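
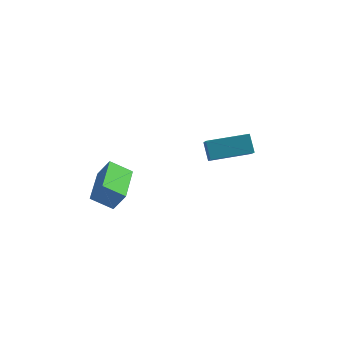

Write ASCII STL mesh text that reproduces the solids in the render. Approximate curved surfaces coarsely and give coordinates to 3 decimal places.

solid 
facet normal -0.844 -0.130 0.520
outer loop
vertex -3.597 -3.849 3.77
vertex -3.86 -1.708 3.879
vertex -4.187 -3.873 2.806
endloop
endfacet
facet normal 0.122 -0.991 -0.050
outer loop
vertex -3.14 -3.712 2.161
vertex -3.597 -3.849 3.77
vertex -4.187 -3.873 2.806
endloop
endfacet
facet normal -0.844 -0.130 0.520
outer loop
vertex -4.187 -3.873 2.806
vertex -3.86 -1.708 3.879
vertex -4.45 -1.732 2.915
endloop
endfacet
facet normal -0.522 -0.021 -0.853
outer loop
vertex -4.45 -1.732 2.915
vertex -3.14 -3.712 2.161
vertex -4.187 -3.873 2.806
endloop
endfacet
facet normal 0.522 0.021 0.853
outer loop
vertex -3.597 -3.849 3.77
vertex -2.813 -1.547 3.234
vertex -3.86 -1.708 3.879
endloop
endfacet
facet normal 0.122 -0.991 -0.050
outer loop
vertex -2.55 -3.688 3.125
vertex -3.597 -3.849 3.77
vertex -3.14 -3.712 2.161
endloop
endfacet
facet normal 0.522 0.021 0.853
outer loop
vertex -2.55 -3.688 3.125
vertex -2.813 -1.547 3.234
vertex -3.597 -3.849 3.77
endloop
endfacet
facet normal -0.122 0.991 0.050
outer loop
vertex -3.86 -1.708 3.879
vertex -2.813 -1.547 3.234
vertex -4.45 -1.732 2.915
endloop
endfacet
facet normal -0.522 -0.021 -0.853
outer loop
vertex -3.403 -1.571 2.27
vertex -3.14 -3.712 2.161
vertex -4.45 -1.732 2.915
endloop
endfacet
facet normal -0.122 0.991 0.050
outer loop
vertex -4.45 -1.732 2.915
vertex -2.813 -1.547 3.234
vertex -3.403 -1.571 2.27
endloop
endfacet
facet normal 0.844 0.130 -0.520
outer loop
vertex -3.403 -1.571 2.27
vertex -2.55 -3.688 3.125
vertex -3.14 -3.712 2.161
endloop
endfacet
facet normal 0.844 0.130 -0.520
outer loop
vertex -2.813 -1.547 3.234
vertex -2.55 -3.688 3.125
vertex -3.403 -1.571 2.27
endloop
endfacet
facet normal -0.340 0.536 0.773
outer loop
vertex -0.177 1.879 3.434
vertex 1.751 2.72 3.698
vertex -0.568 3.095 2.42
endloop
endfacet
facet normal -0.910 -0.396 -0.125
outer loop
vertex -0.191 2.5 1.562
vertex -0.177 1.879 3.434
vertex -0.568 3.095 2.42
endloop
endfacet
facet normal -0.339 0.536 0.773
outer loop
vertex -0.568 3.095 2.42
vertex 1.751 2.72 3.698
vertex 1.361 3.935 2.685
endloop
endfacet
facet normal -0.239 0.746 -0.622
outer loop
vertex 1.361 3.935 2.685
vertex -0.191 2.5 1.562
vertex -0.568 3.095 2.42
endloop
endfacet
facet normal 0.240 -0.745 0.622
outer loop
vertex -0.177 1.879 3.434
vertex 2.128 2.125 2.84
vertex 1.751 2.72 3.698
endloop
endfacet
facet normal -0.910 -0.396 -0.125
outer loop
vertex 0.199 1.285 2.575
vertex -0.177 1.879 3.434
vertex -0.191 2.5 1.562
endloop
endfacet
facet normal 0.240 -0.746 0.621
outer loop
vertex 0.199 1.285 2.575
vertex 2.128 2.125 2.84
vertex -0.177 1.879 3.434
endloop
endfacet
facet normal 0.910 0.396 0.125
outer loop
vertex 1.751 2.72 3.698
vertex 2.128 2.125 2.84
vertex 1.361 3.935 2.685
endloop
endfacet
facet normal -0.240 0.746 -0.621
outer loop
vertex 1.737 3.341 1.826
vertex -0.191 2.5 1.562
vertex 1.361 3.935 2.685
endloop
endfacet
facet normal 0.910 0.396 0.124
outer loop
vertex 1.361 3.935 2.685
vertex 2.128 2.125 2.84
vertex 1.737 3.341 1.826
endloop
endfacet
facet normal 0.340 -0.536 -0.773
outer loop
vertex 1.737 3.341 1.826
vertex 0.199 1.285 2.575
vertex -0.191 2.5 1.562
endloop
endfacet
facet normal 0.339 -0.536 -0.773
outer loop
vertex 2.128 2.125 2.84
vertex 0.199 1.285 2.575
vertex 1.737 3.341 1.826
endloop
endfacet

endsolid


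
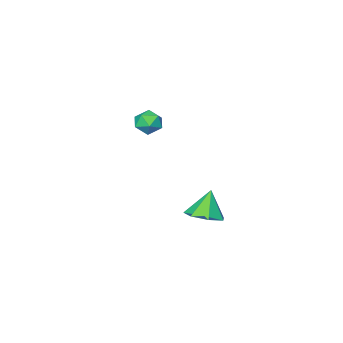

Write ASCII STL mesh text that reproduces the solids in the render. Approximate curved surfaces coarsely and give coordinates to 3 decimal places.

solid 
facet normal 0.352 0.130 -0.927
outer loop
vertex -1.211 3.883 1.12
vertex -1.948 3.782 0.826
vertex -1.592 4.46 1.056
endloop
endfacet
facet normal 0.483 0.405 0.776
outer loop
vertex -1.211 3.883 1.12
vertex -1.592 4.46 1.056
vertex -2.392 3.618 1.994
endloop
endfacet
facet normal 0.352 0.130 -0.927
outer loop
vertex -1.592 4.46 1.056
vertex -1.948 3.782 0.826
vertex -2.241 4.526 0.819
endloop
endfacet
facet normal -0.137 0.792 0.595
outer loop
vertex -1.592 4.46 1.056
vertex -2.241 4.526 0.819
vertex -2.392 3.618 1.994
endloop
endfacet
facet normal 0.352 0.130 -0.927
outer loop
vertex -2.241 4.526 0.819
vertex -1.948 3.782 0.826
vertex -2.67 4.032 0.587
endloop
endfacet
facet normal -0.785 0.535 0.312
outer loop
vertex -2.241 4.526 0.819
vertex -2.67 4.032 0.587
vertex -2.392 3.618 1.994
endloop
endfacet
facet normal 0.352 0.129 -0.927
outer loop
vertex -2.67 4.032 0.587
vertex -1.948 3.782 0.826
vertex -2.556 3.349 0.535
endloop
endfacet
facet normal -0.975 -0.173 0.142
outer loop
vertex -2.67 4.032 0.587
vertex -2.556 3.349 0.535
vertex -2.392 3.618 1.994
endloop
endfacet
facet normal 0.352 0.130 -0.927
outer loop
vertex -2.556 3.349 0.535
vertex -1.948 3.782 0.826
vertex -1.984 2.992 0.702
endloop
endfacet
facet normal -0.561 -0.800 0.211
outer loop
vertex -2.556 3.349 0.535
vertex -1.984 2.992 0.702
vertex -2.392 3.618 1.994
endloop
endfacet
facet normal 0.352 0.130 -0.927
outer loop
vertex -1.984 2.992 0.702
vertex -1.948 3.782 0.826
vertex -1.386 3.23 0.962
endloop
endfacet
facet normal 0.144 -0.872 0.468
outer loop
vertex -1.984 2.992 0.702
vertex -1.386 3.23 0.962
vertex -2.392 3.618 1.994
endloop
endfacet
facet normal 0.352 0.130 -0.927
outer loop
vertex -1.386 3.23 0.962
vertex -1.948 3.782 0.826
vertex -1.211 3.883 1.12
endloop
endfacet
facet normal 0.608 -0.337 0.719
outer loop
vertex -1.386 3.23 0.962
vertex -1.211 3.883 1.12
vertex -2.392 3.618 1.994
endloop
endfacet
facet normal -0.798 -0.497 0.341
outer loop
vertex -3.852 -1.3 3.466
vertex -3.57 -1.873 3.29
vertex -3.467 -1.624 3.895
endloop
endfacet
facet normal -0.698 0.107 0.708
outer loop
vertex -3.852 -1.3 3.466
vertex -3.467 -1.624 3.895
vertex -3.421 -0.966 3.841
endloop
endfacet
facet normal -0.718 0.651 0.246
outer loop
vertex -3.852 -1.3 3.466
vertex -3.421 -0.966 3.841
vertex -3.496 -0.807 3.202
endloop
endfacet
facet normal -0.830 0.382 -0.406
outer loop
vertex -3.852 -1.3 3.466
vertex -3.496 -0.807 3.202
vertex -3.588 -1.368 2.862
endloop
endfacet
facet normal -0.879 -0.326 -0.348
outer loop
vertex -3.852 -1.3 3.466
vertex -3.588 -1.368 2.862
vertex -3.57 -1.873 3.29
endloop
endfacet
facet normal -0.047 0.085 0.995
outer loop
vertex -3.421 -0.966 3.841
vertex -3.467 -1.624 3.895
vertex -2.872 -1.332 3.898
endloop
endfacet
facet normal -0.207 -0.892 0.402
outer loop
vertex -3.467 -1.624 3.895
vertex -3.57 -1.873 3.29
vertex -2.964 -1.893 3.558
endloop
endfacet
facet normal -0.337 -0.616 -0.712
outer loop
vertex -3.57 -1.873 3.29
vertex -3.588 -1.368 2.862
vertex -3.039 -1.734 2.919
endloop
endfacet
facet normal -0.257 0.531 -0.807
outer loop
vertex -3.588 -1.368 2.862
vertex -3.496 -0.807 3.202
vertex -2.993 -1.076 2.865
endloop
endfacet
facet normal -0.078 0.965 0.249
outer loop
vertex -3.496 -0.807 3.202
vertex -3.421 -0.966 3.841
vertex -2.89 -0.827 3.47
endloop
endfacet
facet normal 0.830 -0.382 0.406
outer loop
vertex -2.608 -1.4 3.294
vertex -2.872 -1.332 3.898
vertex -2.964 -1.893 3.558
endloop
endfacet
facet normal 0.718 -0.651 -0.246
outer loop
vertex -2.608 -1.4 3.294
vertex -2.964 -1.893 3.558
vertex -3.039 -1.734 2.919
endloop
endfacet
facet normal 0.698 -0.107 -0.708
outer loop
vertex -2.608 -1.4 3.294
vertex -3.039 -1.734 2.919
vertex -2.993 -1.076 2.865
endloop
endfacet
facet normal 0.798 0.497 -0.341
outer loop
vertex -2.608 -1.4 3.294
vertex -2.993 -1.076 2.865
vertex -2.89 -0.827 3.47
endloop
endfacet
facet normal 0.879 0.326 0.348
outer loop
vertex -2.608 -1.4 3.294
vertex -2.89 -0.827 3.47
vertex -2.872 -1.332 3.898
endloop
endfacet
facet normal 0.257 -0.531 0.807
outer loop
vertex -2.964 -1.893 3.558
vertex -2.872 -1.332 3.898
vertex -3.467 -1.624 3.895
endloop
endfacet
facet normal 0.078 -0.965 -0.249
outer loop
vertex -3.039 -1.734 2.919
vertex -2.964 -1.893 3.558
vertex -3.57 -1.873 3.29
endloop
endfacet
facet normal 0.047 -0.085 -0.995
outer loop
vertex -2.993 -1.076 2.865
vertex -3.039 -1.734 2.919
vertex -3.588 -1.368 2.862
endloop
endfacet
facet normal 0.207 0.892 -0.402
outer loop
vertex -2.89 -0.827 3.47
vertex -2.993 -1.076 2.865
vertex -3.496 -0.807 3.202
endloop
endfacet
facet normal 0.337 0.616 0.712
outer loop
vertex -2.872 -1.332 3.898
vertex -2.89 -0.827 3.47
vertex -3.421 -0.966 3.841
endloop
endfacet

endsolid


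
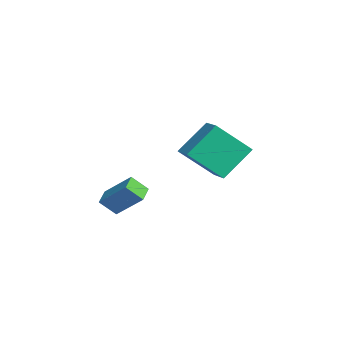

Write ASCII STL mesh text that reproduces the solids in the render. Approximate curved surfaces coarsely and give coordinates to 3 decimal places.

solid 
facet normal -0.483 -0.573 -0.662
outer loop
vertex 2.928 -2.663 1.488
vertex 2.218 -2.314 1.704
vertex 3.049 -2.019 0.843
endloop
endfacet
facet normal 0.866 -0.426 -0.263
outer loop
vertex 3.802 -1.126 1.876
vertex 2.928 -2.663 1.488
vertex 3.049 -2.019 0.843
endloop
endfacet
facet normal -0.483 -0.573 -0.662
outer loop
vertex 3.049 -2.019 0.843
vertex 2.218 -2.314 1.704
vertex 2.339 -1.67 1.059
endloop
endfacet
facet normal 0.131 0.701 -0.701
outer loop
vertex 2.339 -1.67 1.059
vertex 3.802 -1.126 1.876
vertex 3.049 -2.019 0.843
endloop
endfacet
facet normal -0.131 -0.701 0.701
outer loop
vertex 2.928 -2.663 1.488
vertex 2.971 -1.421 2.737
vertex 2.218 -2.314 1.704
endloop
endfacet
facet normal 0.866 -0.426 -0.263
outer loop
vertex 3.681 -1.77 2.521
vertex 2.928 -2.663 1.488
vertex 3.802 -1.126 1.876
endloop
endfacet
facet normal -0.131 -0.701 0.701
outer loop
vertex 3.681 -1.77 2.521
vertex 2.971 -1.421 2.737
vertex 2.928 -2.663 1.488
endloop
endfacet
facet normal -0.866 0.426 0.263
outer loop
vertex 2.218 -2.314 1.704
vertex 2.971 -1.421 2.737
vertex 2.339 -1.67 1.059
endloop
endfacet
facet normal 0.131 0.701 -0.701
outer loop
vertex 3.092 -0.777 2.092
vertex 3.802 -1.126 1.876
vertex 2.339 -1.67 1.059
endloop
endfacet
facet normal -0.866 0.426 0.263
outer loop
vertex 2.339 -1.67 1.059
vertex 2.971 -1.421 2.737
vertex 3.092 -0.777 2.092
endloop
endfacet
facet normal 0.483 0.573 0.662
outer loop
vertex 3.092 -0.777 2.092
vertex 3.681 -1.77 2.521
vertex 3.802 -1.126 1.876
endloop
endfacet
facet normal 0.483 0.573 0.662
outer loop
vertex 2.971 -1.421 2.737
vertex 3.681 -1.77 2.521
vertex 3.092 -0.777 2.092
endloop
endfacet
facet normal -0.966 -0.098 -0.239
outer loop
vertex 0.019 1.006 2.673
vertex -0.427 2.274 3.958
vertex 0.208 2.449 1.315
endloop
endfacet
facet normal 0.240 -0.682 -0.691
outer loop
vertex 1.367 2.566 1.602
vertex 0.019 1.006 2.673
vertex 0.208 2.449 1.315
endloop
endfacet
facet normal -0.966 -0.098 -0.239
outer loop
vertex 0.208 2.449 1.315
vertex -0.427 2.274 3.958
vertex -0.238 3.717 2.601
endloop
endfacet
facet normal 0.096 0.725 -0.682
outer loop
vertex -0.238 3.717 2.601
vertex 1.367 2.566 1.602
vertex 0.208 2.449 1.315
endloop
endfacet
facet normal -0.096 -0.725 0.682
outer loop
vertex 0.019 1.006 2.673
vertex 0.732 2.391 4.245
vertex -0.427 2.274 3.958
endloop
endfacet
facet normal 0.239 -0.682 -0.691
outer loop
vertex 1.178 1.123 2.959
vertex 0.019 1.006 2.673
vertex 1.367 2.566 1.602
endloop
endfacet
facet normal -0.095 -0.725 0.682
outer loop
vertex 1.178 1.123 2.959
vertex 0.732 2.391 4.245
vertex 0.019 1.006 2.673
endloop
endfacet
facet normal -0.240 0.682 0.691
outer loop
vertex -0.427 2.274 3.958
vertex 0.732 2.391 4.245
vertex -0.238 3.717 2.601
endloop
endfacet
facet normal 0.095 0.725 -0.682
outer loop
vertex 0.921 3.834 2.887
vertex 1.367 2.566 1.602
vertex -0.238 3.717 2.601
endloop
endfacet
facet normal -0.239 0.682 0.691
outer loop
vertex -0.238 3.717 2.601
vertex 0.732 2.391 4.245
vertex 0.921 3.834 2.887
endloop
endfacet
facet normal 0.966 0.098 0.239
outer loop
vertex 0.921 3.834 2.887
vertex 1.178 1.123 2.959
vertex 1.367 2.566 1.602
endloop
endfacet
facet normal 0.966 0.098 0.239
outer loop
vertex 0.732 2.391 4.245
vertex 1.178 1.123 2.959
vertex 0.921 3.834 2.887
endloop
endfacet

endsolid


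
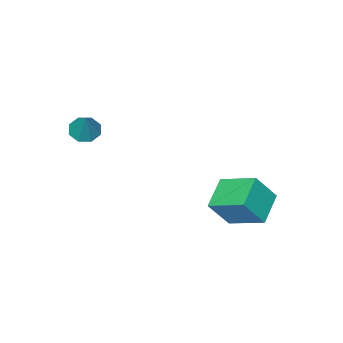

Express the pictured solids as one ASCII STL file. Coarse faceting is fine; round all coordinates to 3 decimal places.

solid 
facet normal -0.519 0.251 -0.817
outer loop
vertex -3.366 3.793 -2.11
vertex -2.051 4.45 -2.743
vertex -2.924 2.154 -2.893
endloop
endfacet
facet normal -0.822 -0.410 0.395
outer loop
vertex -2.089 1.75 -1.577
vertex -3.366 3.793 -2.11
vertex -2.924 2.154 -2.893
endloop
endfacet
facet normal -0.519 0.251 -0.818
outer loop
vertex -2.924 2.154 -2.893
vertex -2.051 4.45 -2.743
vertex -1.609 2.81 -3.526
endloop
endfacet
facet normal 0.236 -0.877 -0.419
outer loop
vertex -1.609 2.81 -3.526
vertex -2.089 1.75 -1.577
vertex -2.924 2.154 -2.893
endloop
endfacet
facet normal -0.236 0.877 0.419
outer loop
vertex -3.366 3.793 -2.11
vertex -1.216 4.046 -1.427
vertex -2.051 4.45 -2.743
endloop
endfacet
facet normal -0.822 -0.410 0.396
outer loop
vertex -2.531 3.39 -0.794
vertex -3.366 3.793 -2.11
vertex -2.089 1.75 -1.577
endloop
endfacet
facet normal -0.236 0.877 0.418
outer loop
vertex -2.531 3.39 -0.794
vertex -1.216 4.046 -1.427
vertex -3.366 3.793 -2.11
endloop
endfacet
facet normal 0.822 0.410 -0.395
outer loop
vertex -2.051 4.45 -2.743
vertex -1.216 4.046 -1.427
vertex -1.609 2.81 -3.526
endloop
endfacet
facet normal 0.237 -0.877 -0.419
outer loop
vertex -0.774 2.407 -2.21
vertex -2.089 1.75 -1.577
vertex -1.609 2.81 -3.526
endloop
endfacet
facet normal 0.822 0.411 -0.396
outer loop
vertex -1.609 2.81 -3.526
vertex -1.216 4.046 -1.427
vertex -0.774 2.407 -2.21
endloop
endfacet
facet normal 0.519 -0.251 0.817
outer loop
vertex -0.774 2.407 -2.21
vertex -2.531 3.39 -0.794
vertex -2.089 1.75 -1.577
endloop
endfacet
facet normal 0.519 -0.251 0.817
outer loop
vertex -1.216 4.046 -1.427
vertex -2.531 3.39 -0.794
vertex -0.774 2.407 -2.21
endloop
endfacet
facet normal -0.309 -0.442 -0.842
outer loop
vertex 2.717 -1.584 1.327
vertex 2.157 -1.834 1.664
vertex 2.299 -1.25 1.305
endloop
endfacet
facet normal 0.621 0.767 -0.163
outer loop
vertex 2.717 -1.584 1.327
vertex 2.299 -1.25 1.305
vertex 2.623 -1.166 2.936
endloop
endfacet
facet normal -0.310 -0.442 -0.842
outer loop
vertex 2.299 -1.25 1.305
vertex 2.157 -1.834 1.664
vertex 1.797 -1.258 1.494
endloop
endfacet
facet normal -0.033 0.998 -0.045
outer loop
vertex 2.299 -1.25 1.305
vertex 1.797 -1.258 1.494
vertex 2.623 -1.166 2.936
endloop
endfacet
facet normal -0.309 -0.442 -0.842
outer loop
vertex 1.797 -1.258 1.494
vertex 2.157 -1.834 1.664
vertex 1.506 -1.604 1.782
endloop
endfacet
facet normal -0.597 0.747 0.294
outer loop
vertex 1.797 -1.258 1.494
vertex 1.506 -1.604 1.782
vertex 2.623 -1.166 2.936
endloop
endfacet
facet normal -0.309 -0.443 -0.842
outer loop
vertex 1.506 -1.604 1.782
vertex 2.157 -1.834 1.664
vertex 1.597 -2.084 2.001
endloop
endfacet
facet normal -0.739 0.159 0.655
outer loop
vertex 1.506 -1.604 1.782
vertex 1.597 -2.084 2.001
vertex 2.623 -1.166 2.936
endloop
endfacet
facet normal -0.309 -0.442 -0.842
outer loop
vertex 1.597 -2.084 2.001
vertex 2.157 -1.834 1.664
vertex 2.015 -2.418 2.023
endloop
endfacet
facet normal -0.378 -0.419 0.826
outer loop
vertex 1.597 -2.084 2.001
vertex 2.015 -2.418 2.023
vertex 2.623 -1.166 2.936
endloop
endfacet
facet normal -0.308 -0.443 -0.842
outer loop
vertex 2.015 -2.418 2.023
vertex 2.157 -1.834 1.664
vertex 2.517 -2.41 1.835
endloop
endfacet
facet normal 0.276 -0.650 0.708
outer loop
vertex 2.015 -2.418 2.023
vertex 2.517 -2.41 1.835
vertex 2.623 -1.166 2.936
endloop
endfacet
facet normal -0.308 -0.442 -0.842
outer loop
vertex 2.517 -2.41 1.835
vertex 2.157 -1.834 1.664
vertex 2.808 -2.064 1.547
endloop
endfacet
facet normal 0.839 -0.399 0.369
outer loop
vertex 2.517 -2.41 1.835
vertex 2.808 -2.064 1.547
vertex 2.623 -1.166 2.936
endloop
endfacet
facet normal -0.308 -0.444 -0.841
outer loop
vertex 2.808 -2.064 1.547
vertex 2.157 -1.834 1.664
vertex 2.717 -1.584 1.327
endloop
endfacet
facet normal 0.982 0.190 0.008
outer loop
vertex 2.808 -2.064 1.547
vertex 2.717 -1.584 1.327
vertex 2.623 -1.166 2.936
endloop
endfacet

endsolid


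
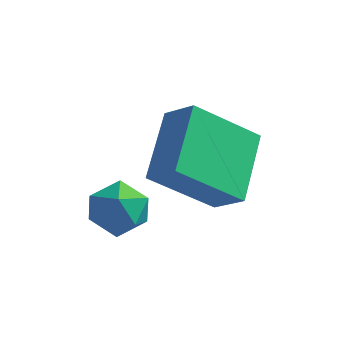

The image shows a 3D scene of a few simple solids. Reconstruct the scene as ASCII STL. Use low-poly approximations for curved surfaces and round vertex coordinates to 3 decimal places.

solid 
facet normal 0.372 0.130 0.919
outer loop
vertex -3.533 2.84 -0.961
vertex -3.306 2.129 -0.952
vertex -2.852 2.662 -1.211
endloop
endfacet
facet normal 0.394 0.739 0.547
outer loop
vertex -3.533 2.84 -0.961
vertex -2.852 2.662 -1.211
vertex -3.268 3.158 -1.582
endloop
endfacet
facet normal -0.272 0.899 0.344
outer loop
vertex -3.533 2.84 -0.961
vertex -3.268 3.158 -1.582
vertex -3.979 2.932 -1.553
endloop
endfacet
facet normal -0.706 0.389 0.592
outer loop
vertex -3.533 2.84 -0.961
vertex -3.979 2.932 -1.553
vertex -4.002 2.296 -1.163
endloop
endfacet
facet normal -0.308 -0.086 0.947
outer loop
vertex -3.533 2.84 -0.961
vertex -4.002 2.296 -1.163
vertex -3.306 2.129 -0.952
endloop
endfacet
facet normal 0.781 0.623 -0.042
outer loop
vertex -3.268 3.158 -1.582
vertex -2.852 2.662 -1.211
vertex -2.878 2.644 -1.957
endloop
endfacet
facet normal 0.744 -0.361 0.561
outer loop
vertex -2.852 2.662 -1.211
vertex -3.306 2.129 -0.952
vertex -2.901 2.008 -1.567
endloop
endfacet
facet normal -0.355 -0.712 0.607
outer loop
vertex -3.306 2.129 -0.952
vertex -4.002 2.296 -1.163
vertex -3.612 1.782 -1.538
endloop
endfacet
facet normal -0.998 0.057 0.033
outer loop
vertex -4.002 2.296 -1.163
vertex -3.979 2.932 -1.553
vertex -4.028 2.278 -1.909
endloop
endfacet
facet normal -0.295 0.882 -0.368
outer loop
vertex -3.979 2.932 -1.553
vertex -3.268 3.158 -1.582
vertex -3.574 2.811 -2.168
endloop
endfacet
facet normal 0.706 -0.389 -0.592
outer loop
vertex -3.347 2.1 -2.159
vertex -2.878 2.644 -1.957
vertex -2.901 2.008 -1.567
endloop
endfacet
facet normal 0.272 -0.899 -0.344
outer loop
vertex -3.347 2.1 -2.159
vertex -2.901 2.008 -1.567
vertex -3.612 1.782 -1.538
endloop
endfacet
facet normal -0.394 -0.739 -0.547
outer loop
vertex -3.347 2.1 -2.159
vertex -3.612 1.782 -1.538
vertex -4.028 2.278 -1.909
endloop
endfacet
facet normal -0.372 -0.130 -0.919
outer loop
vertex -3.347 2.1 -2.159
vertex -4.028 2.278 -1.909
vertex -3.574 2.811 -2.168
endloop
endfacet
facet normal 0.308 0.086 -0.947
outer loop
vertex -3.347 2.1 -2.159
vertex -3.574 2.811 -2.168
vertex -2.878 2.644 -1.957
endloop
endfacet
facet normal 0.998 -0.057 -0.033
outer loop
vertex -2.901 2.008 -1.567
vertex -2.878 2.644 -1.957
vertex -2.852 2.662 -1.211
endloop
endfacet
facet normal 0.295 -0.882 0.368
outer loop
vertex -3.612 1.782 -1.538
vertex -2.901 2.008 -1.567
vertex -3.306 2.129 -0.952
endloop
endfacet
facet normal -0.781 -0.623 0.042
outer loop
vertex -4.028 2.278 -1.909
vertex -3.612 1.782 -1.538
vertex -4.002 2.296 -1.163
endloop
endfacet
facet normal -0.744 0.361 -0.561
outer loop
vertex -3.574 2.811 -2.168
vertex -4.028 2.278 -1.909
vertex -3.979 2.932 -1.553
endloop
endfacet
facet normal 0.355 0.712 -0.607
outer loop
vertex -2.878 2.644 -1.957
vertex -3.574 2.811 -2.168
vertex -3.268 3.158 -1.582
endloop
endfacet
facet normal -0.744 0.252 -0.619
outer loop
vertex -2.869 3.737 0.684
vertex -1.65 4.464 -0.487
vertex -2.718 2.155 -0.141
endloop
endfacet
facet normal -0.662 -0.395 0.637
outer loop
vertex -2.01 1.916 0.447
vertex -2.869 3.737 0.684
vertex -2.718 2.155 -0.141
endloop
endfacet
facet normal -0.744 0.252 -0.619
outer loop
vertex -2.718 2.155 -0.141
vertex -1.65 4.464 -0.487
vertex -1.499 2.882 -1.312
endloop
endfacet
facet normal 0.084 -0.884 -0.461
outer loop
vertex -1.499 2.882 -1.312
vertex -2.01 1.916 0.447
vertex -2.718 2.155 -0.141
endloop
endfacet
facet normal -0.084 0.884 0.461
outer loop
vertex -2.869 3.737 0.684
vertex -0.942 4.225 0.101
vertex -1.65 4.464 -0.487
endloop
endfacet
facet normal -0.662 -0.395 0.637
outer loop
vertex -2.161 3.498 1.272
vertex -2.869 3.737 0.684
vertex -2.01 1.916 0.447
endloop
endfacet
facet normal -0.084 0.884 0.461
outer loop
vertex -2.161 3.498 1.272
vertex -0.942 4.225 0.101
vertex -2.869 3.737 0.684
endloop
endfacet
facet normal 0.662 0.395 -0.637
outer loop
vertex -1.65 4.464 -0.487
vertex -0.942 4.225 0.101
vertex -1.499 2.882 -1.312
endloop
endfacet
facet normal 0.084 -0.884 -0.461
outer loop
vertex -0.791 2.643 -0.724
vertex -2.01 1.916 0.447
vertex -1.499 2.882 -1.312
endloop
endfacet
facet normal 0.662 0.395 -0.637
outer loop
vertex -1.499 2.882 -1.312
vertex -0.942 4.225 0.101
vertex -0.791 2.643 -0.724
endloop
endfacet
facet normal 0.744 -0.252 0.619
outer loop
vertex -0.791 2.643 -0.724
vertex -2.161 3.498 1.272
vertex -2.01 1.916 0.447
endloop
endfacet
facet normal 0.744 -0.252 0.619
outer loop
vertex -0.942 4.225 0.101
vertex -2.161 3.498 1.272
vertex -0.791 2.643 -0.724
endloop
endfacet

endsolid


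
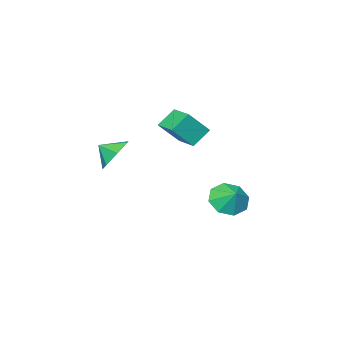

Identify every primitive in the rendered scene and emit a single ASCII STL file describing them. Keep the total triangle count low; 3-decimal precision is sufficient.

solid 
facet normal -0.729 0.130 0.672
outer loop
vertex -3.835 -3.6 0.949
vertex -3.422 -2.094 1.106
vertex -4.915 -3.173 -0.306
endloop
endfacet
facet normal -0.263 -0.960 -0.101
outer loop
vertex -3.938 -3.346 -1.206
vertex -3.835 -3.6 0.949
vertex -4.915 -3.173 -0.306
endloop
endfacet
facet normal -0.729 0.129 0.672
outer loop
vertex -4.915 -3.173 -0.306
vertex -3.422 -2.094 1.106
vertex -4.502 -1.666 -0.148
endloop
endfacet
facet normal -0.632 0.250 -0.734
outer loop
vertex -4.502 -1.666 -0.148
vertex -3.938 -3.346 -1.206
vertex -4.915 -3.173 -0.306
endloop
endfacet
facet normal 0.632 -0.250 0.734
outer loop
vertex -3.835 -3.6 0.949
vertex -2.445 -2.267 0.206
vertex -3.422 -2.094 1.106
endloop
endfacet
facet normal -0.264 -0.959 -0.100
outer loop
vertex -2.858 -3.774 0.048
vertex -3.835 -3.6 0.949
vertex -3.938 -3.346 -1.206
endloop
endfacet
facet normal 0.632 -0.250 0.734
outer loop
vertex -2.858 -3.774 0.048
vertex -2.445 -2.267 0.206
vertex -3.835 -3.6 0.949
endloop
endfacet
facet normal 0.263 0.960 0.101
outer loop
vertex -3.422 -2.094 1.106
vertex -2.445 -2.267 0.206
vertex -4.502 -1.666 -0.148
endloop
endfacet
facet normal -0.632 0.250 -0.734
outer loop
vertex -3.525 -1.84 -1.049
vertex -3.938 -3.346 -1.206
vertex -4.502 -1.666 -0.148
endloop
endfacet
facet normal 0.263 0.960 0.100
outer loop
vertex -4.502 -1.666 -0.148
vertex -2.445 -2.267 0.206
vertex -3.525 -1.84 -1.049
endloop
endfacet
facet normal 0.729 -0.130 -0.672
outer loop
vertex -3.525 -1.84 -1.049
vertex -2.858 -3.774 0.048
vertex -3.938 -3.346 -1.206
endloop
endfacet
facet normal 0.729 -0.129 -0.672
outer loop
vertex -2.445 -2.267 0.206
vertex -2.858 -3.774 0.048
vertex -3.525 -1.84 -1.049
endloop
endfacet
facet normal -0.465 0.693 -0.551
outer loop
vertex 2.922 -1.357 -0.73
vertex 2.301 -1.093 0.126
vertex 3.265 -0.679 -0.167
endloop
endfacet
facet normal 0.905 -0.423 -0.043
outer loop
vertex 2.922 -1.357 -0.73
vertex 3.265 -0.679 -0.167
vertex 2.779 -1.807 0.694
endloop
endfacet
facet normal -0.465 0.693 -0.551
outer loop
vertex 3.265 -0.679 -0.167
vertex 2.301 -1.093 0.126
vertex 2.882 -0.313 0.616
endloop
endfacet
facet normal 0.891 -0.038 0.453
outer loop
vertex 3.265 -0.679 -0.167
vertex 2.882 -0.313 0.616
vertex 2.779 -1.807 0.694
endloop
endfacet
facet normal -0.465 0.693 -0.551
outer loop
vertex 2.882 -0.313 0.616
vertex 2.301 -1.093 0.126
vertex 2.061 -0.534 1.031
endloop
endfacet
facet normal 0.448 0.016 0.894
outer loop
vertex 2.882 -0.313 0.616
vertex 2.061 -0.534 1.031
vertex 2.779 -1.807 0.694
endloop
endfacet
facet normal -0.465 0.693 -0.551
outer loop
vertex 2.061 -0.534 1.031
vertex 2.301 -1.093 0.126
vertex 1.42 -1.177 0.764
endloop
endfacet
facet normal -0.091 -0.303 0.949
outer loop
vertex 2.061 -0.534 1.031
vertex 1.42 -1.177 0.764
vertex 2.779 -1.807 0.694
endloop
endfacet
facet normal -0.465 0.693 -0.551
outer loop
vertex 1.42 -1.177 0.764
vertex 2.301 -1.093 0.126
vertex 1.442 -1.756 0.017
endloop
endfacet
facet normal -0.320 -0.753 0.575
outer loop
vertex 1.42 -1.177 0.764
vertex 1.442 -1.756 0.017
vertex 2.779 -1.807 0.694
endloop
endfacet
facet normal -0.465 0.693 -0.551
outer loop
vertex 1.442 -1.756 0.017
vertex 2.301 -1.093 0.126
vertex 2.11 -1.837 -0.648
endloop
endfacet
facet normal -0.066 -0.996 0.055
outer loop
vertex 1.442 -1.756 0.017
vertex 2.11 -1.837 -0.648
vertex 2.779 -1.807 0.694
endloop
endfacet
facet normal -0.465 0.693 -0.551
outer loop
vertex 2.11 -1.837 -0.648
vertex 2.301 -1.093 0.126
vertex 2.922 -1.357 -0.73
endloop
endfacet
facet normal 0.480 -0.849 -0.220
outer loop
vertex 2.11 -1.837 -0.648
vertex 2.922 -1.357 -0.73
vertex 2.779 -1.807 0.694
endloop
endfacet
facet normal -0.242 -0.714 -0.656
outer loop
vertex -0.814 2.721 -3.422
vertex -1.72 2.534 -2.884
vertex -1.438 3.179 -3.69
endloop
endfacet
facet normal 0.607 0.793 -0.058
outer loop
vertex -0.814 2.721 -3.422
vertex -1.438 3.179 -3.69
vertex -1.46 3.306 -2.176
endloop
endfacet
facet normal -0.240 -0.715 -0.656
outer loop
vertex -1.438 3.179 -3.69
vertex -1.72 2.534 -2.884
vertex -2.227 3.258 -3.487
endloop
endfacet
facet normal 0.078 0.994 -0.082
outer loop
vertex -1.438 3.179 -3.69
vertex -2.227 3.258 -3.487
vertex -1.46 3.306 -2.176
endloop
endfacet
facet normal -0.241 -0.715 -0.656
outer loop
vertex -2.227 3.258 -3.487
vertex -1.72 2.534 -2.884
vertex -2.72 2.914 -2.931
endloop
endfacet
facet normal -0.399 0.895 0.200
outer loop
vertex -2.227 3.258 -3.487
vertex -2.72 2.914 -2.931
vertex -1.46 3.306 -2.176
endloop
endfacet
facet normal -0.241 -0.715 -0.656
outer loop
vertex -2.72 2.914 -2.931
vertex -1.72 2.534 -2.884
vertex -2.626 2.347 -2.347
endloop
endfacet
facet normal -0.548 0.554 0.626
outer loop
vertex -2.72 2.914 -2.931
vertex -2.626 2.347 -2.347
vertex -1.46 3.306 -2.176
endloop
endfacet
facet normal -0.242 -0.714 -0.657
outer loop
vertex -2.626 2.347 -2.347
vertex -1.72 2.534 -2.884
vertex -2.003 1.889 -2.079
endloop
endfacet
facet normal -0.280 0.172 0.945
outer loop
vertex -2.626 2.347 -2.347
vertex -2.003 1.889 -2.079
vertex -1.46 3.306 -2.176
endloop
endfacet
facet normal -0.240 -0.715 -0.657
outer loop
vertex -2.003 1.889 -2.079
vertex -1.72 2.534 -2.884
vertex -1.213 1.81 -2.282
endloop
endfacet
facet normal 0.246 -0.028 0.969
outer loop
vertex -2.003 1.889 -2.079
vertex -1.213 1.81 -2.282
vertex -1.46 3.306 -2.176
endloop
endfacet
facet normal -0.242 -0.715 -0.656
outer loop
vertex -1.213 1.81 -2.282
vertex -1.72 2.534 -2.884
vertex -0.721 2.154 -2.838
endloop
endfacet
facet normal 0.725 0.071 0.685
outer loop
vertex -1.213 1.81 -2.282
vertex -0.721 2.154 -2.838
vertex -1.46 3.306 -2.176
endloop
endfacet
facet normal -0.242 -0.715 -0.656
outer loop
vertex -0.721 2.154 -2.838
vertex -1.72 2.534 -2.884
vertex -0.814 2.721 -3.422
endloop
endfacet
facet normal 0.874 0.411 0.260
outer loop
vertex -0.721 2.154 -2.838
vertex -0.814 2.721 -3.422
vertex -1.46 3.306 -2.176
endloop
endfacet

endsolid


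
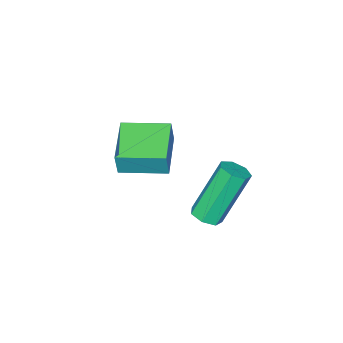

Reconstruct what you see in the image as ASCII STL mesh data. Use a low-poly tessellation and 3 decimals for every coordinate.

solid 
facet normal -0.638 0.767 0.069
outer loop
vertex -2.083 -1.053 1.161
vertex -0.865 -0.009 0.818
vertex -2.281 -1.133 0.215
endloop
endfacet
facet normal -0.743 -0.636 0.209
outer loop
vertex -1.235 -2.391 0.102
vertex -2.083 -1.053 1.161
vertex -2.281 -1.133 0.215
endloop
endfacet
facet normal -0.638 0.767 0.069
outer loop
vertex -2.281 -1.133 0.215
vertex -0.865 -0.009 0.818
vertex -1.063 -0.089 -0.128
endloop
endfacet
facet normal -0.204 -0.082 -0.975
outer loop
vertex -1.063 -0.089 -0.128
vertex -1.235 -2.391 0.102
vertex -2.281 -1.133 0.215
endloop
endfacet
facet normal 0.204 0.082 0.975
outer loop
vertex -2.083 -1.053 1.161
vertex 0.181 -1.267 0.705
vertex -0.865 -0.009 0.818
endloop
endfacet
facet normal -0.743 -0.636 0.209
outer loop
vertex -1.037 -2.311 1.048
vertex -2.083 -1.053 1.161
vertex -1.235 -2.391 0.102
endloop
endfacet
facet normal 0.204 0.082 0.975
outer loop
vertex -1.037 -2.311 1.048
vertex 0.181 -1.267 0.705
vertex -2.083 -1.053 1.161
endloop
endfacet
facet normal 0.743 0.636 -0.209
outer loop
vertex -0.865 -0.009 0.818
vertex 0.181 -1.267 0.705
vertex -1.063 -0.089 -0.128
endloop
endfacet
facet normal -0.204 -0.082 -0.975
outer loop
vertex -0.017 -1.347 -0.241
vertex -1.235 -2.391 0.102
vertex -1.063 -0.089 -0.128
endloop
endfacet
facet normal 0.743 0.636 -0.209
outer loop
vertex -1.063 -0.089 -0.128
vertex 0.181 -1.267 0.705
vertex -0.017 -1.347 -0.241
endloop
endfacet
facet normal 0.638 -0.767 -0.069
outer loop
vertex -0.017 -1.347 -0.241
vertex -1.037 -2.311 1.048
vertex -1.235 -2.391 0.102
endloop
endfacet
facet normal 0.638 -0.767 -0.069
outer loop
vertex 0.181 -1.267 0.705
vertex -1.037 -2.311 1.048
vertex -0.017 -1.347 -0.241
endloop
endfacet
facet normal 0.459 -0.130 -0.879
outer loop
vertex -0.145 1.849 -0.237
vertex -0.581 2.061 -0.496
vertex -0.137 2.322 -0.303
endloop
endfacet
facet normal 0.888 0.049 0.456
outer loop
vertex -0.145 1.849 -0.237
vertex -0.137 2.322 -0.303
vertex -1.122 2.127 1.635
endloop
endfacet
facet normal 0.888 0.051 0.457
outer loop
vertex -1.122 2.127 1.635
vertex -0.137 2.322 -0.303
vertex -1.115 2.6 1.569
endloop
endfacet
facet normal -0.458 0.129 0.879
outer loop
vertex -1.122 2.127 1.635
vertex -1.115 2.6 1.569
vertex -1.559 2.339 1.376
endloop
endfacet
facet normal 0.458 -0.129 -0.879
outer loop
vertex -0.137 2.322 -0.303
vertex -0.581 2.061 -0.496
vertex -0.464 2.598 -0.514
endloop
endfacet
facet normal 0.566 0.805 0.176
outer loop
vertex -0.137 2.322 -0.303
vertex -0.464 2.598 -0.514
vertex -1.115 2.6 1.569
endloop
endfacet
facet normal 0.567 0.805 0.176
outer loop
vertex -1.115 2.6 1.569
vertex -0.464 2.598 -0.514
vertex -1.441 2.876 1.357
endloop
endfacet
facet normal -0.459 0.132 0.878
outer loop
vertex -1.115 2.6 1.569
vertex -1.441 2.876 1.357
vertex -1.559 2.339 1.376
endloop
endfacet
facet normal 0.459 -0.130 -0.879
outer loop
vertex -0.464 2.598 -0.514
vertex -0.581 2.061 -0.496
vertex -0.879 2.47 -0.712
endloop
endfacet
facet normal -0.182 0.955 -0.237
outer loop
vertex -0.464 2.598 -0.514
vertex -0.879 2.47 -0.712
vertex -1.441 2.876 1.357
endloop
endfacet
facet normal -0.182 0.954 -0.237
outer loop
vertex -1.441 2.876 1.357
vertex -0.879 2.47 -0.712
vertex -1.856 2.748 1.16
endloop
endfacet
facet normal -0.458 0.132 0.879
outer loop
vertex -1.441 2.876 1.357
vertex -1.856 2.748 1.16
vertex -1.559 2.339 1.376
endloop
endfacet
facet normal 0.458 -0.130 -0.879
outer loop
vertex -0.879 2.47 -0.712
vertex -0.581 2.061 -0.496
vertex -1.07 2.034 -0.747
endloop
endfacet
facet normal -0.793 0.385 -0.471
outer loop
vertex -0.879 2.47 -0.712
vertex -1.07 2.034 -0.747
vertex -1.856 2.748 1.16
endloop
endfacet
facet normal -0.793 0.385 -0.471
outer loop
vertex -1.856 2.748 1.16
vertex -1.07 2.034 -0.747
vertex -2.047 2.312 1.125
endloop
endfacet
facet normal -0.459 0.131 0.879
outer loop
vertex -1.856 2.748 1.16
vertex -2.047 2.312 1.125
vertex -1.559 2.339 1.376
endloop
endfacet
facet normal 0.458 -0.130 -0.879
outer loop
vertex -1.07 2.034 -0.747
vertex -0.581 2.061 -0.496
vertex -0.893 1.618 -0.593
endloop
endfacet
facet normal -0.808 -0.474 -0.351
outer loop
vertex -1.07 2.034 -0.747
vertex -0.893 1.618 -0.593
vertex -2.047 2.312 1.125
endloop
endfacet
facet normal -0.808 -0.474 -0.351
outer loop
vertex -2.047 2.312 1.125
vertex -0.893 1.618 -0.593
vertex -1.87 1.896 1.279
endloop
endfacet
facet normal -0.459 0.130 0.879
outer loop
vertex -2.047 2.312 1.125
vertex -1.87 1.896 1.279
vertex -1.559 2.339 1.376
endloop
endfacet
facet normal 0.458 -0.130 -0.879
outer loop
vertex -0.893 1.618 -0.593
vertex -0.581 2.061 -0.496
vertex -0.481 1.536 -0.366
endloop
endfacet
facet normal -0.213 -0.976 0.034
outer loop
vertex -0.893 1.618 -0.593
vertex -0.481 1.536 -0.366
vertex -1.87 1.896 1.279
endloop
endfacet
facet normal -0.213 -0.976 0.034
outer loop
vertex -1.87 1.896 1.279
vertex -0.481 1.536 -0.366
vertex -1.459 1.814 1.506
endloop
endfacet
facet normal -0.459 0.130 0.879
outer loop
vertex -1.87 1.896 1.279
vertex -1.459 1.814 1.506
vertex -1.559 2.339 1.376
endloop
endfacet
facet normal 0.459 -0.130 -0.879
outer loop
vertex -0.481 1.536 -0.366
vertex -0.581 2.061 -0.496
vertex -0.145 1.849 -0.237
endloop
endfacet
facet normal 0.541 -0.743 0.393
outer loop
vertex -0.481 1.536 -0.366
vertex -0.145 1.849 -0.237
vertex -1.459 1.814 1.506
endloop
endfacet
facet normal 0.541 -0.744 0.393
outer loop
vertex -1.459 1.814 1.506
vertex -0.145 1.849 -0.237
vertex -1.122 2.127 1.635
endloop
endfacet
facet normal -0.458 0.131 0.879
outer loop
vertex -1.459 1.814 1.506
vertex -1.122 2.127 1.635
vertex -1.559 2.339 1.376
endloop
endfacet

endsolid


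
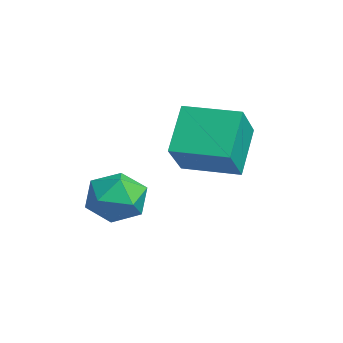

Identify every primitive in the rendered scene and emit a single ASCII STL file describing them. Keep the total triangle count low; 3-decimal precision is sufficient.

solid 
facet normal -0.920 0.356 0.163
outer loop
vertex 1.96 -1.935 -0.469
vertex 1.639 -2.834 -0.317
vertex 1.973 -2.309 0.423
endloop
endfacet
facet normal -0.425 0.833 0.355
outer loop
vertex 1.96 -1.935 -0.469
vertex 1.973 -2.309 0.423
vertex 2.725 -1.79 0.106
endloop
endfacet
facet normal -0.023 0.976 -0.216
outer loop
vertex 1.96 -1.935 -0.469
vertex 2.725 -1.79 0.106
vertex 2.856 -1.994 -0.831
endloop
endfacet
facet normal -0.269 0.588 -0.763
outer loop
vertex 1.96 -1.935 -0.469
vertex 2.856 -1.994 -0.831
vertex 2.184 -2.64 -1.092
endloop
endfacet
facet normal -0.824 0.205 -0.528
outer loop
vertex 1.96 -1.935 -0.469
vertex 2.184 -2.64 -1.092
vertex 1.639 -2.834 -0.317
endloop
endfacet
facet normal -0.007 0.529 0.849
outer loop
vertex 2.725 -1.79 0.106
vertex 1.973 -2.309 0.423
vertex 2.876 -2.6 0.612
endloop
endfacet
facet normal -0.809 -0.241 0.536
outer loop
vertex 1.973 -2.309 0.423
vertex 1.639 -2.834 -0.317
vertex 2.204 -3.246 0.351
endloop
endfacet
facet normal -0.654 -0.485 -0.581
outer loop
vertex 1.639 -2.834 -0.317
vertex 2.184 -2.64 -1.092
vertex 2.335 -3.45 -0.586
endloop
endfacet
facet normal 0.244 0.134 -0.960
outer loop
vertex 2.184 -2.64 -1.092
vertex 2.856 -1.994 -0.831
vertex 3.087 -2.931 -0.903
endloop
endfacet
facet normal 0.644 0.761 -0.076
outer loop
vertex 2.856 -1.994 -0.831
vertex 2.725 -1.79 0.106
vertex 3.421 -2.406 -0.163
endloop
endfacet
facet normal 0.269 -0.588 0.763
outer loop
vertex 3.1 -3.305 -0.011
vertex 2.876 -2.6 0.612
vertex 2.204 -3.246 0.351
endloop
endfacet
facet normal 0.023 -0.976 0.216
outer loop
vertex 3.1 -3.305 -0.011
vertex 2.204 -3.246 0.351
vertex 2.335 -3.45 -0.586
endloop
endfacet
facet normal 0.425 -0.833 -0.355
outer loop
vertex 3.1 -3.305 -0.011
vertex 2.335 -3.45 -0.586
vertex 3.087 -2.931 -0.903
endloop
endfacet
facet normal 0.920 -0.356 -0.163
outer loop
vertex 3.1 -3.305 -0.011
vertex 3.087 -2.931 -0.903
vertex 3.421 -2.406 -0.163
endloop
endfacet
facet normal 0.824 -0.205 0.528
outer loop
vertex 3.1 -3.305 -0.011
vertex 3.421 -2.406 -0.163
vertex 2.876 -2.6 0.612
endloop
endfacet
facet normal -0.244 -0.134 0.960
outer loop
vertex 2.204 -3.246 0.351
vertex 2.876 -2.6 0.612
vertex 1.973 -2.309 0.423
endloop
endfacet
facet normal -0.644 -0.761 0.076
outer loop
vertex 2.335 -3.45 -0.586
vertex 2.204 -3.246 0.351
vertex 1.639 -2.834 -0.317
endloop
endfacet
facet normal 0.007 -0.529 -0.849
outer loop
vertex 3.087 -2.931 -0.903
vertex 2.335 -3.45 -0.586
vertex 2.184 -2.64 -1.092
endloop
endfacet
facet normal 0.809 0.241 -0.536
outer loop
vertex 3.421 -2.406 -0.163
vertex 3.087 -2.931 -0.903
vertex 2.856 -1.994 -0.831
endloop
endfacet
facet normal 0.654 0.485 0.581
outer loop
vertex 2.876 -2.6 0.612
vertex 3.421 -2.406 -0.163
vertex 2.725 -1.79 0.106
endloop
endfacet
facet normal -0.602 0.415 -0.682
outer loop
vertex 2.539 -0.386 2.273
vertex 3.516 0.992 2.248
vertex 3.458 -1.06 1.052
endloop
endfacet
facet normal -0.578 -0.816 0.015
outer loop
vertex 4.464 -1.752 2.192
vertex 2.539 -0.386 2.273
vertex 3.458 -1.06 1.052
endloop
endfacet
facet normal -0.602 0.415 -0.683
outer loop
vertex 3.458 -1.06 1.052
vertex 3.516 0.992 2.248
vertex 4.436 0.319 1.028
endloop
endfacet
facet normal 0.551 -0.403 -0.731
outer loop
vertex 4.436 0.319 1.028
vertex 4.464 -1.752 2.192
vertex 3.458 -1.06 1.052
endloop
endfacet
facet normal -0.551 0.404 0.731
outer loop
vertex 2.539 -0.386 2.273
vertex 4.522 0.3 3.388
vertex 3.516 0.992 2.248
endloop
endfacet
facet normal -0.578 -0.816 0.014
outer loop
vertex 3.544 -1.079 3.412
vertex 2.539 -0.386 2.273
vertex 4.464 -1.752 2.192
endloop
endfacet
facet normal -0.551 0.403 0.731
outer loop
vertex 3.544 -1.079 3.412
vertex 4.522 0.3 3.388
vertex 2.539 -0.386 2.273
endloop
endfacet
facet normal 0.578 0.816 -0.014
outer loop
vertex 3.516 0.992 2.248
vertex 4.522 0.3 3.388
vertex 4.436 0.319 1.028
endloop
endfacet
facet normal 0.550 -0.403 -0.731
outer loop
vertex 5.441 -0.374 2.167
vertex 4.464 -1.752 2.192
vertex 4.436 0.319 1.028
endloop
endfacet
facet normal 0.579 0.815 -0.015
outer loop
vertex 4.436 0.319 1.028
vertex 4.522 0.3 3.388
vertex 5.441 -0.374 2.167
endloop
endfacet
facet normal 0.602 -0.414 0.683
outer loop
vertex 5.441 -0.374 2.167
vertex 3.544 -1.079 3.412
vertex 4.464 -1.752 2.192
endloop
endfacet
facet normal 0.602 -0.415 0.682
outer loop
vertex 4.522 0.3 3.388
vertex 3.544 -1.079 3.412
vertex 5.441 -0.374 2.167
endloop
endfacet

endsolid


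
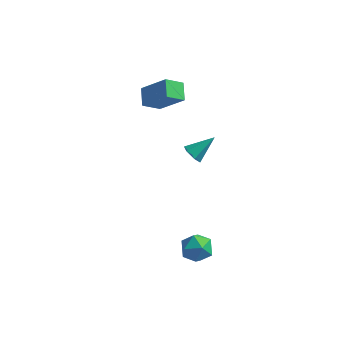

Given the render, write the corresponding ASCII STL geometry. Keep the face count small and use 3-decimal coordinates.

solid 
facet normal -0.719 0.082 -0.690
outer loop
vertex -2.076 3.478 3.143
vertex -1.3 4.174 2.418
vertex -1.692 2.512 2.628
endloop
endfacet
facet normal -0.611 -0.548 0.571
outer loop
vertex -0.24 2.346 4.022
vertex -2.076 3.478 3.143
vertex -1.692 2.512 2.628
endloop
endfacet
facet normal -0.719 0.082 -0.690
outer loop
vertex -1.692 2.512 2.628
vertex -1.3 4.174 2.418
vertex -0.916 3.208 1.903
endloop
endfacet
facet normal 0.331 -0.832 -0.444
outer loop
vertex -0.916 3.208 1.903
vertex -0.24 2.346 4.022
vertex -1.692 2.512 2.628
endloop
endfacet
facet normal -0.331 0.832 0.444
outer loop
vertex -2.076 3.478 3.143
vertex 0.152 4.008 3.812
vertex -1.3 4.174 2.418
endloop
endfacet
facet normal -0.611 -0.548 0.571
outer loop
vertex -0.624 3.312 4.537
vertex -2.076 3.478 3.143
vertex -0.24 2.346 4.022
endloop
endfacet
facet normal -0.331 0.832 0.444
outer loop
vertex -0.624 3.312 4.537
vertex 0.152 4.008 3.812
vertex -2.076 3.478 3.143
endloop
endfacet
facet normal 0.611 0.548 -0.571
outer loop
vertex -1.3 4.174 2.418
vertex 0.152 4.008 3.812
vertex -0.916 3.208 1.903
endloop
endfacet
facet normal 0.331 -0.832 -0.444
outer loop
vertex 0.536 3.042 3.297
vertex -0.24 2.346 4.022
vertex -0.916 3.208 1.903
endloop
endfacet
facet normal 0.611 0.548 -0.571
outer loop
vertex -0.916 3.208 1.903
vertex 0.152 4.008 3.812
vertex 0.536 3.042 3.297
endloop
endfacet
facet normal 0.719 -0.082 0.690
outer loop
vertex 0.536 3.042 3.297
vertex -0.624 3.312 4.537
vertex -0.24 2.346 4.022
endloop
endfacet
facet normal 0.719 -0.082 0.690
outer loop
vertex 0.152 4.008 3.812
vertex -0.624 3.312 4.537
vertex 0.536 3.042 3.297
endloop
endfacet
facet normal -0.588 -0.575 -0.568
outer loop
vertex 1.549 2.695 -1.726
vertex 1.009 2.939 -1.414
vertex 1.244 3.242 -1.964
endloop
endfacet
facet normal 0.824 0.236 -0.515
outer loop
vertex 1.549 2.695 -1.726
vertex 1.244 3.242 -1.964
vertex 1.991 3.901 -0.466
endloop
endfacet
facet normal -0.588 -0.575 -0.568
outer loop
vertex 1.244 3.242 -1.964
vertex 1.009 2.939 -1.414
vertex 0.704 3.486 -1.652
endloop
endfacet
facet normal 0.135 0.880 -0.455
outer loop
vertex 1.244 3.242 -1.964
vertex 0.704 3.486 -1.652
vertex 1.991 3.901 -0.466
endloop
endfacet
facet normal -0.588 -0.575 -0.568
outer loop
vertex 0.704 3.486 -1.652
vertex 1.009 2.939 -1.414
vertex 0.469 3.184 -1.103
endloop
endfacet
facet normal -0.495 0.833 0.246
outer loop
vertex 0.704 3.486 -1.652
vertex 0.469 3.184 -1.103
vertex 1.991 3.901 -0.466
endloop
endfacet
facet normal -0.588 -0.575 -0.568
outer loop
vertex 0.469 3.184 -1.103
vertex 1.009 2.939 -1.414
vertex 0.774 2.637 -0.865
endloop
endfacet
facet normal -0.438 0.142 0.888
outer loop
vertex 0.469 3.184 -1.103
vertex 0.774 2.637 -0.865
vertex 1.991 3.901 -0.466
endloop
endfacet
facet normal -0.588 -0.576 -0.568
outer loop
vertex 0.774 2.637 -0.865
vertex 1.009 2.939 -1.414
vertex 1.314 2.393 -1.176
endloop
endfacet
facet normal 0.250 -0.502 0.828
outer loop
vertex 0.774 2.637 -0.865
vertex 1.314 2.393 -1.176
vertex 1.991 3.901 -0.466
endloop
endfacet
facet normal -0.588 -0.576 -0.568
outer loop
vertex 1.314 2.393 -1.176
vertex 1.009 2.939 -1.414
vertex 1.549 2.695 -1.726
endloop
endfacet
facet normal 0.881 -0.455 0.127
outer loop
vertex 1.314 2.393 -1.176
vertex 1.549 2.695 -1.726
vertex 1.991 3.901 -0.466
endloop
endfacet
facet normal -0.738 -0.123 0.664
outer loop
vertex 2.14 -2.436 -3.383
vertex 2.55 -3.271 -3.082
vertex 2.793 -2.426 -2.655
endloop
endfacet
facet normal -0.616 0.569 0.545
outer loop
vertex 2.14 -2.436 -3.383
vertex 2.793 -2.426 -2.655
vertex 2.821 -1.735 -3.346
endloop
endfacet
facet normal -0.705 0.693 -0.153
outer loop
vertex 2.14 -2.436 -3.383
vertex 2.821 -1.735 -3.346
vertex 2.595 -2.154 -4.201
endloop
endfacet
facet normal -0.882 0.075 -0.465
outer loop
vertex 2.14 -2.436 -3.383
vertex 2.595 -2.154 -4.201
vertex 2.428 -3.103 -4.037
endloop
endfacet
facet normal -0.903 -0.429 0.040
outer loop
vertex 2.14 -2.436 -3.383
vertex 2.428 -3.103 -4.037
vertex 2.55 -3.271 -3.082
endloop
endfacet
facet normal 0.066 0.704 0.707
outer loop
vertex 2.821 -1.735 -3.346
vertex 2.793 -2.426 -2.655
vertex 3.652 -2.137 -3.023
endloop
endfacet
facet normal -0.132 -0.417 0.899
outer loop
vertex 2.793 -2.426 -2.655
vertex 2.55 -3.271 -3.082
vertex 3.485 -3.086 -2.859
endloop
endfacet
facet normal -0.398 -0.911 -0.109
outer loop
vertex 2.55 -3.271 -3.082
vertex 2.428 -3.103 -4.037
vertex 3.259 -3.505 -3.714
endloop
endfacet
facet normal -0.365 -0.096 -0.926
outer loop
vertex 2.428 -3.103 -4.037
vertex 2.595 -2.154 -4.201
vertex 3.287 -2.814 -4.405
endloop
endfacet
facet normal -0.078 0.903 -0.422
outer loop
vertex 2.595 -2.154 -4.201
vertex 2.821 -1.735 -3.346
vertex 3.53 -1.969 -3.978
endloop
endfacet
facet normal 0.882 -0.075 0.465
outer loop
vertex 3.94 -2.804 -3.677
vertex 3.652 -2.137 -3.023
vertex 3.485 -3.086 -2.859
endloop
endfacet
facet normal 0.705 -0.693 0.153
outer loop
vertex 3.94 -2.804 -3.677
vertex 3.485 -3.086 -2.859
vertex 3.259 -3.505 -3.714
endloop
endfacet
facet normal 0.616 -0.569 -0.545
outer loop
vertex 3.94 -2.804 -3.677
vertex 3.259 -3.505 -3.714
vertex 3.287 -2.814 -4.405
endloop
endfacet
facet normal 0.738 0.123 -0.664
outer loop
vertex 3.94 -2.804 -3.677
vertex 3.287 -2.814 -4.405
vertex 3.53 -1.969 -3.978
endloop
endfacet
facet normal 0.903 0.429 -0.040
outer loop
vertex 3.94 -2.804 -3.677
vertex 3.53 -1.969 -3.978
vertex 3.652 -2.137 -3.023
endloop
endfacet
facet normal 0.365 0.096 0.926
outer loop
vertex 3.485 -3.086 -2.859
vertex 3.652 -2.137 -3.023
vertex 2.793 -2.426 -2.655
endloop
endfacet
facet normal 0.078 -0.903 0.422
outer loop
vertex 3.259 -3.505 -3.714
vertex 3.485 -3.086 -2.859
vertex 2.55 -3.271 -3.082
endloop
endfacet
facet normal -0.066 -0.704 -0.707
outer loop
vertex 3.287 -2.814 -4.405
vertex 3.259 -3.505 -3.714
vertex 2.428 -3.103 -4.037
endloop
endfacet
facet normal 0.132 0.417 -0.899
outer loop
vertex 3.53 -1.969 -3.978
vertex 3.287 -2.814 -4.405
vertex 2.595 -2.154 -4.201
endloop
endfacet
facet normal 0.398 0.911 0.109
outer loop
vertex 3.652 -2.137 -3.023
vertex 3.53 -1.969 -3.978
vertex 2.821 -1.735 -3.346
endloop
endfacet

endsolid


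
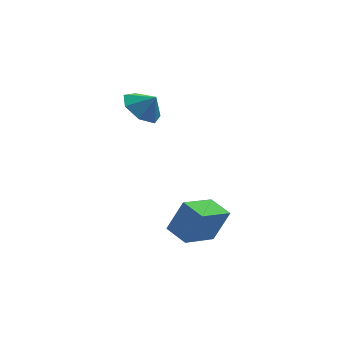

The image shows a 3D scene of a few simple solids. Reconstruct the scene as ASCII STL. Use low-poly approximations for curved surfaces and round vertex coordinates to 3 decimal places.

solid 
facet normal -0.603 0.255 -0.756
outer loop
vertex 1.891 0.714 1.733
vertex 1.405 1.419 2.358
vertex 2.249 1.561 1.733
endloop
endfacet
facet normal 0.920 -0.389 0.043
outer loop
vertex 1.891 0.714 1.733
vertex 2.249 1.561 1.733
vertex 2.015 1.161 3.122
endloop
endfacet
facet normal -0.603 0.256 -0.756
outer loop
vertex 2.249 1.561 1.733
vertex 1.405 1.419 2.358
vertex 1.972 2.301 2.204
endloop
endfacet
facet normal 0.951 0.215 0.222
outer loop
vertex 2.249 1.561 1.733
vertex 1.972 2.301 2.204
vertex 2.015 1.161 3.122
endloop
endfacet
facet normal -0.603 0.256 -0.755
outer loop
vertex 1.972 2.301 2.204
vertex 1.405 1.419 2.358
vertex 1.269 2.377 2.791
endloop
endfacet
facet normal 0.578 0.525 0.625
outer loop
vertex 1.972 2.301 2.204
vertex 1.269 2.377 2.791
vertex 2.015 1.161 3.122
endloop
endfacet
facet normal -0.604 0.256 -0.755
outer loop
vertex 1.269 2.377 2.791
vertex 1.405 1.419 2.358
vertex 0.668 1.731 3.053
endloop
endfacet
facet normal 0.082 0.308 0.948
outer loop
vertex 1.269 2.377 2.791
vertex 0.668 1.731 3.053
vertex 2.015 1.161 3.122
endloop
endfacet
facet normal -0.604 0.256 -0.755
outer loop
vertex 0.668 1.731 3.053
vertex 1.405 1.419 2.358
vertex 0.622 0.85 2.791
endloop
endfacet
facet normal -0.164 -0.273 0.948
outer loop
vertex 0.668 1.731 3.053
vertex 0.622 0.85 2.791
vertex 2.015 1.161 3.122
endloop
endfacet
facet normal -0.603 0.255 -0.756
outer loop
vertex 0.622 0.85 2.791
vertex 1.405 1.419 2.358
vertex 1.167 0.398 2.204
endloop
endfacet
facet normal 0.026 -0.780 0.625
outer loop
vertex 0.622 0.85 2.791
vertex 1.167 0.398 2.204
vertex 2.015 1.161 3.122
endloop
endfacet
facet normal -0.603 0.255 -0.756
outer loop
vertex 1.167 0.398 2.204
vertex 1.405 1.419 2.358
vertex 1.891 0.714 1.733
endloop
endfacet
facet normal 0.508 -0.832 0.222
outer loop
vertex 1.167 0.398 2.204
vertex 1.891 0.714 1.733
vertex 2.015 1.161 3.122
endloop
endfacet
facet normal -0.739 -0.596 0.314
outer loop
vertex 3.135 -4.773 -0.966
vertex 2.486 -3.802 -0.649
vertex 2.441 -4.729 -2.517
endloop
endfacet
facet normal 0.536 -0.803 -0.262
outer loop
vertex 3.794 -3.638 -3.091
vertex 3.135 -4.773 -0.966
vertex 2.441 -4.729 -2.517
endloop
endfacet
facet normal -0.739 -0.596 0.313
outer loop
vertex 2.441 -4.729 -2.517
vertex 2.486 -3.802 -0.649
vertex 1.793 -3.758 -2.2
endloop
endfacet
facet normal -0.408 0.026 -0.913
outer loop
vertex 1.793 -3.758 -2.2
vertex 3.794 -3.638 -3.091
vertex 2.441 -4.729 -2.517
endloop
endfacet
facet normal 0.408 -0.025 0.913
outer loop
vertex 3.135 -4.773 -0.966
vertex 3.839 -2.711 -1.223
vertex 2.486 -3.802 -0.649
endloop
endfacet
facet normal 0.536 -0.802 -0.262
outer loop
vertex 4.487 -3.682 -1.54
vertex 3.135 -4.773 -0.966
vertex 3.794 -3.638 -3.091
endloop
endfacet
facet normal 0.408 -0.026 0.913
outer loop
vertex 4.487 -3.682 -1.54
vertex 3.839 -2.711 -1.223
vertex 3.135 -4.773 -0.966
endloop
endfacet
facet normal -0.536 0.803 0.262
outer loop
vertex 2.486 -3.802 -0.649
vertex 3.839 -2.711 -1.223
vertex 1.793 -3.758 -2.2
endloop
endfacet
facet normal -0.408 0.025 -0.913
outer loop
vertex 3.145 -2.667 -2.774
vertex 3.794 -3.638 -3.091
vertex 1.793 -3.758 -2.2
endloop
endfacet
facet normal -0.536 0.802 0.263
outer loop
vertex 1.793 -3.758 -2.2
vertex 3.839 -2.711 -1.223
vertex 3.145 -2.667 -2.774
endloop
endfacet
facet normal 0.739 0.596 -0.313
outer loop
vertex 3.145 -2.667 -2.774
vertex 4.487 -3.682 -1.54
vertex 3.794 -3.638 -3.091
endloop
endfacet
facet normal 0.739 0.596 -0.314
outer loop
vertex 3.839 -2.711 -1.223
vertex 4.487 -3.682 -1.54
vertex 3.145 -2.667 -2.774
endloop
endfacet

endsolid


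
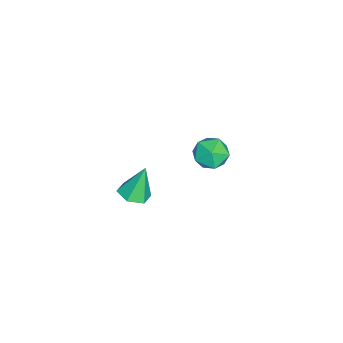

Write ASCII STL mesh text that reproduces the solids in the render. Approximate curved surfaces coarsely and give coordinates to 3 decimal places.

solid 
facet normal -0.230 0.944 -0.238
outer loop
vertex -3.017 2.554 -4.435
vertex -3.511 2.545 -3.993
vertex -2.905 2.739 -3.809
endloop
endfacet
facet normal 0.470 0.820 -0.326
outer loop
vertex -3.017 2.554 -4.435
vertex -2.905 2.739 -3.809
vertex -2.464 2.36 -4.127
endloop
endfacet
facet normal 0.541 0.285 -0.792
outer loop
vertex -3.017 2.554 -4.435
vertex -2.464 2.36 -4.127
vertex -2.797 1.933 -4.508
endloop
endfacet
facet normal -0.113 0.076 -0.991
outer loop
vertex -3.017 2.554 -4.435
vertex -2.797 1.933 -4.508
vertex -3.445 2.047 -4.425
endloop
endfacet
facet normal -0.588 0.484 -0.648
outer loop
vertex -3.017 2.554 -4.435
vertex -3.445 2.047 -4.425
vertex -3.511 2.545 -3.993
endloop
endfacet
facet normal 0.737 0.607 0.298
outer loop
vertex -2.464 2.36 -4.127
vertex -2.905 2.739 -3.809
vertex -2.615 2.233 -3.495
endloop
endfacet
facet normal -0.392 0.806 0.442
outer loop
vertex -2.905 2.739 -3.809
vertex -3.511 2.545 -3.993
vertex -3.263 2.347 -3.412
endloop
endfacet
facet normal -0.973 0.062 -0.220
outer loop
vertex -3.511 2.545 -3.993
vertex -3.445 2.047 -4.425
vertex -3.596 1.92 -3.793
endloop
endfacet
facet normal -0.204 -0.598 -0.775
outer loop
vertex -3.445 2.047 -4.425
vertex -2.797 1.933 -4.508
vertex -3.155 1.541 -4.111
endloop
endfacet
facet normal 0.853 -0.261 -0.453
outer loop
vertex -2.797 1.933 -4.508
vertex -2.464 2.36 -4.127
vertex -2.549 1.735 -3.927
endloop
endfacet
facet normal 0.113 -0.076 0.991
outer loop
vertex -3.043 1.726 -3.485
vertex -2.615 2.233 -3.495
vertex -3.263 2.347 -3.412
endloop
endfacet
facet normal -0.541 -0.285 0.792
outer loop
vertex -3.043 1.726 -3.485
vertex -3.263 2.347 -3.412
vertex -3.596 1.92 -3.793
endloop
endfacet
facet normal -0.470 -0.820 0.326
outer loop
vertex -3.043 1.726 -3.485
vertex -3.596 1.92 -3.793
vertex -3.155 1.541 -4.111
endloop
endfacet
facet normal 0.230 -0.944 0.238
outer loop
vertex -3.043 1.726 -3.485
vertex -3.155 1.541 -4.111
vertex -2.549 1.735 -3.927
endloop
endfacet
facet normal 0.588 -0.484 0.648
outer loop
vertex -3.043 1.726 -3.485
vertex -2.549 1.735 -3.927
vertex -2.615 2.233 -3.495
endloop
endfacet
facet normal 0.204 0.598 0.775
outer loop
vertex -3.263 2.347 -3.412
vertex -2.615 2.233 -3.495
vertex -2.905 2.739 -3.809
endloop
endfacet
facet normal -0.853 0.261 0.453
outer loop
vertex -3.596 1.92 -3.793
vertex -3.263 2.347 -3.412
vertex -3.511 2.545 -3.993
endloop
endfacet
facet normal -0.737 -0.607 -0.298
outer loop
vertex -3.155 1.541 -4.111
vertex -3.596 1.92 -3.793
vertex -3.445 2.047 -4.425
endloop
endfacet
facet normal 0.392 -0.806 -0.442
outer loop
vertex -2.549 1.735 -3.927
vertex -3.155 1.541 -4.111
vertex -2.797 1.933 -4.508
endloop
endfacet
facet normal 0.973 -0.062 0.220
outer loop
vertex -2.615 2.233 -3.495
vertex -2.549 1.735 -3.927
vertex -2.464 2.36 -4.127
endloop
endfacet
facet normal 0.196 -0.271 -0.942
outer loop
vertex 1.364 0.482 -2.033
vertex 0.87 0.577 -2.163
vertex 1.225 0.955 -2.198
endloop
endfacet
facet normal 0.805 0.392 0.446
outer loop
vertex 1.364 0.482 -2.033
vertex 1.225 0.955 -2.198
vertex 0.65 0.883 -1.097
endloop
endfacet
facet normal 0.196 -0.271 -0.943
outer loop
vertex 1.225 0.955 -2.198
vertex 0.87 0.577 -2.163
vertex 0.73 1.05 -2.328
endloop
endfacet
facet normal 0.150 0.978 0.142
outer loop
vertex 1.225 0.955 -2.198
vertex 0.73 1.05 -2.328
vertex 0.65 0.883 -1.097
endloop
endfacet
facet normal 0.194 -0.271 -0.943
outer loop
vertex 0.73 1.05 -2.328
vertex 0.87 0.577 -2.163
vertex 0.375 0.671 -2.292
endloop
endfacet
facet normal -0.727 0.685 0.046
outer loop
vertex 0.73 1.05 -2.328
vertex 0.375 0.671 -2.292
vertex 0.65 0.883 -1.097
endloop
endfacet
facet normal 0.194 -0.271 -0.943
outer loop
vertex 0.375 0.671 -2.292
vertex 0.87 0.577 -2.163
vertex 0.515 0.198 -2.127
endloop
endfacet
facet normal -0.948 -0.193 0.252
outer loop
vertex 0.375 0.671 -2.292
vertex 0.515 0.198 -2.127
vertex 0.65 0.883 -1.097
endloop
endfacet
facet normal 0.194 -0.271 -0.943
outer loop
vertex 0.515 0.198 -2.127
vertex 0.87 0.577 -2.163
vertex 1.01 0.104 -1.998
endloop
endfacet
facet normal -0.293 -0.778 0.556
outer loop
vertex 0.515 0.198 -2.127
vertex 1.01 0.104 -1.998
vertex 0.65 0.883 -1.097
endloop
endfacet
facet normal 0.196 -0.271 -0.942
outer loop
vertex 1.01 0.104 -1.998
vertex 0.87 0.577 -2.163
vertex 1.364 0.482 -2.033
endloop
endfacet
facet normal 0.583 -0.485 0.652
outer loop
vertex 1.01 0.104 -1.998
vertex 1.364 0.482 -2.033
vertex 0.65 0.883 -1.097
endloop
endfacet

endsolid


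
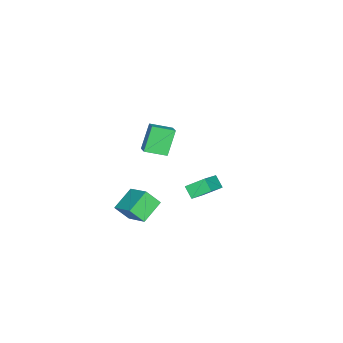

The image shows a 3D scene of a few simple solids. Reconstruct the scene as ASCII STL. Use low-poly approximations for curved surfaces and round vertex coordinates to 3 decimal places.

solid 
facet normal -0.456 -0.737 -0.500
outer loop
vertex 2.656 -1.51 -2.633
vertex 2.378 -0.69 -3.589
vertex 4.124 -1.901 -3.395
endloop
endfacet
facet normal 0.215 -0.636 0.741
outer loop
vertex 5.022 -0.45 -2.411
vertex 2.656 -1.51 -2.633
vertex 4.124 -1.901 -3.395
endloop
endfacet
facet normal -0.456 -0.737 -0.499
outer loop
vertex 4.124 -1.901 -3.395
vertex 2.378 -0.69 -3.589
vertex 3.847 -1.082 -4.351
endloop
endfacet
facet normal 0.864 -0.231 -0.448
outer loop
vertex 3.847 -1.082 -4.351
vertex 5.022 -0.45 -2.411
vertex 4.124 -1.901 -3.395
endloop
endfacet
facet normal -0.864 0.230 0.449
outer loop
vertex 2.656 -1.51 -2.633
vertex 3.276 0.761 -2.605
vertex 2.378 -0.69 -3.589
endloop
endfacet
facet normal 0.215 -0.635 0.742
outer loop
vertex 3.553 -0.058 -1.649
vertex 2.656 -1.51 -2.633
vertex 5.022 -0.45 -2.411
endloop
endfacet
facet normal -0.864 0.230 0.448
outer loop
vertex 3.553 -0.058 -1.649
vertex 3.276 0.761 -2.605
vertex 2.656 -1.51 -2.633
endloop
endfacet
facet normal -0.215 0.636 -0.741
outer loop
vertex 2.378 -0.69 -3.589
vertex 3.276 0.761 -2.605
vertex 3.847 -1.082 -4.351
endloop
endfacet
facet normal 0.864 -0.230 -0.448
outer loop
vertex 4.744 0.37 -3.367
vertex 5.022 -0.45 -2.411
vertex 3.847 -1.082 -4.351
endloop
endfacet
facet normal -0.216 0.636 -0.741
outer loop
vertex 3.847 -1.082 -4.351
vertex 3.276 0.761 -2.605
vertex 4.744 0.37 -3.367
endloop
endfacet
facet normal 0.456 0.737 0.499
outer loop
vertex 4.744 0.37 -3.367
vertex 3.553 -0.058 -1.649
vertex 5.022 -0.45 -2.411
endloop
endfacet
facet normal 0.456 0.737 0.499
outer loop
vertex 3.276 0.761 -2.605
vertex 3.553 -0.058 -1.649
vertex 4.744 0.37 -3.367
endloop
endfacet
facet normal -0.407 -0.632 0.659
outer loop
vertex 3.214 3.541 0.585
vertex 1.604 3.585 -0.366
vertex 3.633 2.48 -0.174
endloop
endfacet
facet normal 0.861 -0.024 0.509
outer loop
vertex 4.016 3.075 -0.794
vertex 3.214 3.541 0.585
vertex 3.633 2.48 -0.174
endloop
endfacet
facet normal -0.407 -0.633 0.659
outer loop
vertex 3.633 2.48 -0.174
vertex 1.604 3.585 -0.366
vertex 2.024 2.524 -1.125
endloop
endfacet
facet normal 0.306 -0.774 -0.554
outer loop
vertex 2.024 2.524 -1.125
vertex 4.016 3.075 -0.794
vertex 3.633 2.48 -0.174
endloop
endfacet
facet normal -0.306 0.774 0.554
outer loop
vertex 3.214 3.541 0.585
vertex 1.987 4.18 -0.986
vertex 1.604 3.585 -0.366
endloop
endfacet
facet normal 0.861 -0.023 0.508
outer loop
vertex 3.596 4.136 -0.035
vertex 3.214 3.541 0.585
vertex 4.016 3.075 -0.794
endloop
endfacet
facet normal -0.306 0.774 0.554
outer loop
vertex 3.596 4.136 -0.035
vertex 1.987 4.18 -0.986
vertex 3.214 3.541 0.585
endloop
endfacet
facet normal -0.860 0.023 -0.509
outer loop
vertex 1.604 3.585 -0.366
vertex 1.987 4.18 -0.986
vertex 2.024 2.524 -1.125
endloop
endfacet
facet normal 0.306 -0.774 -0.554
outer loop
vertex 2.406 3.119 -1.745
vertex 4.016 3.075 -0.794
vertex 2.024 2.524 -1.125
endloop
endfacet
facet normal -0.861 0.023 -0.508
outer loop
vertex 2.024 2.524 -1.125
vertex 1.987 4.18 -0.986
vertex 2.406 3.119 -1.745
endloop
endfacet
facet normal 0.407 0.633 -0.659
outer loop
vertex 2.406 3.119 -1.745
vertex 3.596 4.136 -0.035
vertex 4.016 3.075 -0.794
endloop
endfacet
facet normal 0.407 0.632 -0.659
outer loop
vertex 1.987 4.18 -0.986
vertex 3.596 4.136 -0.035
vertex 2.406 3.119 -1.745
endloop
endfacet
facet normal -0.527 0.048 0.848
outer loop
vertex -4.475 -3.56 -2.524
vertex -3.819 -3.056 -2.145
vertex -5.186 -2.246 -3.041
endloop
endfacet
facet normal -0.721 -0.554 -0.416
outer loop
vertex -4.121 -2.344 -4.755
vertex -4.475 -3.56 -2.524
vertex -5.186 -2.246 -3.041
endloop
endfacet
facet normal -0.527 0.049 0.848
outer loop
vertex -5.186 -2.246 -3.041
vertex -3.819 -3.056 -2.145
vertex -4.529 -1.742 -2.662
endloop
endfacet
facet normal -0.449 0.831 -0.327
outer loop
vertex -4.529 -1.742 -2.662
vertex -4.121 -2.344 -4.755
vertex -5.186 -2.246 -3.041
endloop
endfacet
facet normal 0.450 -0.831 0.327
outer loop
vertex -4.475 -3.56 -2.524
vertex -2.754 -3.154 -3.859
vertex -3.819 -3.056 -2.145
endloop
endfacet
facet normal -0.721 -0.554 -0.416
outer loop
vertex -3.411 -3.658 -4.238
vertex -4.475 -3.56 -2.524
vertex -4.121 -2.344 -4.755
endloop
endfacet
facet normal 0.449 -0.831 0.327
outer loop
vertex -3.411 -3.658 -4.238
vertex -2.754 -3.154 -3.859
vertex -4.475 -3.56 -2.524
endloop
endfacet
facet normal 0.721 0.554 0.416
outer loop
vertex -3.819 -3.056 -2.145
vertex -2.754 -3.154 -3.859
vertex -4.529 -1.742 -2.662
endloop
endfacet
facet normal -0.450 0.831 -0.327
outer loop
vertex -3.465 -1.84 -4.376
vertex -4.121 -2.344 -4.755
vertex -4.529 -1.742 -2.662
endloop
endfacet
facet normal 0.721 0.554 0.416
outer loop
vertex -4.529 -1.742 -2.662
vertex -2.754 -3.154 -3.859
vertex -3.465 -1.84 -4.376
endloop
endfacet
facet normal 0.527 -0.049 -0.848
outer loop
vertex -3.465 -1.84 -4.376
vertex -3.411 -3.658 -4.238
vertex -4.121 -2.344 -4.755
endloop
endfacet
facet normal 0.527 -0.049 -0.849
outer loop
vertex -2.754 -3.154 -3.859
vertex -3.411 -3.658 -4.238
vertex -3.465 -1.84 -4.376
endloop
endfacet

endsolid


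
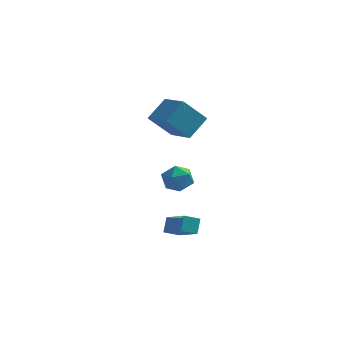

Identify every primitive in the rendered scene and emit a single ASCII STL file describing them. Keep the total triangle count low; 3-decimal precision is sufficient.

solid 
facet normal -0.568 -0.378 0.731
outer loop
vertex 2.323 0.312 4.481
vertex 0.812 1.582 3.965
vertex 1.69 -0.894 3.366
endloop
endfacet
facet normal 0.741 -0.623 0.253
outer loop
vertex 2.848 -0.122 1.875
vertex 2.323 0.312 4.481
vertex 1.69 -0.894 3.366
endloop
endfacet
facet normal -0.568 -0.378 0.731
outer loop
vertex 1.69 -0.894 3.366
vertex 0.812 1.582 3.965
vertex 0.179 0.376 2.85
endloop
endfacet
facet normal -0.359 -0.685 -0.634
outer loop
vertex 0.179 0.376 2.85
vertex 2.848 -0.122 1.875
vertex 1.69 -0.894 3.366
endloop
endfacet
facet normal 0.359 0.685 0.634
outer loop
vertex 2.323 0.312 4.481
vertex 1.97 2.354 2.474
vertex 0.812 1.582 3.965
endloop
endfacet
facet normal 0.741 -0.623 0.253
outer loop
vertex 3.481 1.084 2.99
vertex 2.323 0.312 4.481
vertex 2.848 -0.122 1.875
endloop
endfacet
facet normal 0.359 0.685 0.634
outer loop
vertex 3.481 1.084 2.99
vertex 1.97 2.354 2.474
vertex 2.323 0.312 4.481
endloop
endfacet
facet normal -0.741 0.623 -0.253
outer loop
vertex 0.812 1.582 3.965
vertex 1.97 2.354 2.474
vertex 0.179 0.376 2.85
endloop
endfacet
facet normal -0.359 -0.685 -0.634
outer loop
vertex 1.337 1.148 1.359
vertex 2.848 -0.122 1.875
vertex 0.179 0.376 2.85
endloop
endfacet
facet normal -0.741 0.623 -0.253
outer loop
vertex 0.179 0.376 2.85
vertex 1.97 2.354 2.474
vertex 1.337 1.148 1.359
endloop
endfacet
facet normal 0.568 0.378 -0.731
outer loop
vertex 1.337 1.148 1.359
vertex 3.481 1.084 2.99
vertex 2.848 -0.122 1.875
endloop
endfacet
facet normal 0.568 0.378 -0.731
outer loop
vertex 1.97 2.354 2.474
vertex 3.481 1.084 2.99
vertex 1.337 1.148 1.359
endloop
endfacet
facet normal -0.737 -0.550 0.393
outer loop
vertex 3.541 -3.871 -3.568
vertex 3.512 -3.223 -2.717
vertex 2.116 -2.658 -4.542
endloop
endfacet
facet normal 0.028 -0.606 -0.795
outer loop
vertex 2.868 -2.097 -4.943
vertex 3.541 -3.871 -3.568
vertex 2.116 -2.658 -4.542
endloop
endfacet
facet normal -0.737 -0.550 0.393
outer loop
vertex 2.116 -2.658 -4.542
vertex 3.512 -3.223 -2.717
vertex 2.087 -2.01 -3.691
endloop
endfacet
facet normal -0.675 0.576 -0.461
outer loop
vertex 2.087 -2.01 -3.691
vertex 2.868 -2.097 -4.943
vertex 2.116 -2.658 -4.542
endloop
endfacet
facet normal 0.675 -0.576 0.461
outer loop
vertex 3.541 -3.871 -3.568
vertex 4.264 -2.662 -3.118
vertex 3.512 -3.223 -2.717
endloop
endfacet
facet normal 0.028 -0.606 -0.795
outer loop
vertex 4.293 -3.31 -3.969
vertex 3.541 -3.871 -3.568
vertex 2.868 -2.097 -4.943
endloop
endfacet
facet normal 0.675 -0.576 0.461
outer loop
vertex 4.293 -3.31 -3.969
vertex 4.264 -2.662 -3.118
vertex 3.541 -3.871 -3.568
endloop
endfacet
facet normal -0.028 0.606 0.795
outer loop
vertex 3.512 -3.223 -2.717
vertex 4.264 -2.662 -3.118
vertex 2.087 -2.01 -3.691
endloop
endfacet
facet normal -0.675 0.576 -0.461
outer loop
vertex 2.839 -1.449 -4.092
vertex 2.868 -2.097 -4.943
vertex 2.087 -2.01 -3.691
endloop
endfacet
facet normal -0.028 0.606 0.795
outer loop
vertex 2.087 -2.01 -3.691
vertex 4.264 -2.662 -3.118
vertex 2.839 -1.449 -4.092
endloop
endfacet
facet normal 0.737 0.550 -0.393
outer loop
vertex 2.839 -1.449 -4.092
vertex 4.293 -3.31 -3.969
vertex 2.868 -2.097 -4.943
endloop
endfacet
facet normal 0.737 0.550 -0.393
outer loop
vertex 4.264 -2.662 -3.118
vertex 4.293 -3.31 -3.969
vertex 2.839 -1.449 -4.092
endloop
endfacet
facet normal -0.022 0.989 0.145
outer loop
vertex 3.08 -2.03 -0.51
vertex 2.45 -2.158 0.269
vertex 3.448 -2.158 0.421
endloop
endfacet
facet normal 0.603 0.787 -0.130
outer loop
vertex 3.08 -2.03 -0.51
vertex 3.448 -2.158 0.421
vertex 3.884 -2.622 -0.362
endloop
endfacet
facet normal 0.475 0.457 -0.752
outer loop
vertex 3.08 -2.03 -0.51
vertex 3.884 -2.622 -0.362
vertex 3.155 -2.91 -0.998
endloop
endfacet
facet normal -0.230 0.457 -0.859
outer loop
vertex 3.08 -2.03 -0.51
vertex 3.155 -2.91 -0.998
vertex 2.269 -2.623 -0.608
endloop
endfacet
facet normal -0.538 0.786 -0.306
outer loop
vertex 3.08 -2.03 -0.51
vertex 2.269 -2.623 -0.608
vertex 2.45 -2.158 0.269
endloop
endfacet
facet normal 0.897 0.312 0.314
outer loop
vertex 3.884 -2.622 -0.362
vertex 3.448 -2.158 0.421
vertex 3.751 -3.117 0.508
endloop
endfacet
facet normal -0.116 0.640 0.760
outer loop
vertex 3.448 -2.158 0.421
vertex 2.45 -2.158 0.269
vertex 2.865 -2.83 0.898
endloop
endfacet
facet normal -0.950 0.311 0.031
outer loop
vertex 2.45 -2.158 0.269
vertex 2.269 -2.623 -0.608
vertex 2.136 -3.118 0.262
endloop
endfacet
facet normal -0.452 -0.221 -0.864
outer loop
vertex 2.269 -2.623 -0.608
vertex 3.155 -2.91 -0.998
vertex 2.572 -3.582 -0.521
endloop
endfacet
facet normal 0.689 -0.220 -0.690
outer loop
vertex 3.155 -2.91 -0.998
vertex 3.884 -2.622 -0.362
vertex 3.57 -3.582 -0.369
endloop
endfacet
facet normal 0.230 -0.457 0.859
outer loop
vertex 2.94 -3.71 0.41
vertex 3.751 -3.117 0.508
vertex 2.865 -2.83 0.898
endloop
endfacet
facet normal -0.475 -0.457 0.752
outer loop
vertex 2.94 -3.71 0.41
vertex 2.865 -2.83 0.898
vertex 2.136 -3.118 0.262
endloop
endfacet
facet normal -0.603 -0.787 0.130
outer loop
vertex 2.94 -3.71 0.41
vertex 2.136 -3.118 0.262
vertex 2.572 -3.582 -0.521
endloop
endfacet
facet normal 0.022 -0.989 -0.145
outer loop
vertex 2.94 -3.71 0.41
vertex 2.572 -3.582 -0.521
vertex 3.57 -3.582 -0.369
endloop
endfacet
facet normal 0.538 -0.786 0.306
outer loop
vertex 2.94 -3.71 0.41
vertex 3.57 -3.582 -0.369
vertex 3.751 -3.117 0.508
endloop
endfacet
facet normal 0.452 0.221 0.864
outer loop
vertex 2.865 -2.83 0.898
vertex 3.751 -3.117 0.508
vertex 3.448 -2.158 0.421
endloop
endfacet
facet normal -0.689 0.220 0.690
outer loop
vertex 2.136 -3.118 0.262
vertex 2.865 -2.83 0.898
vertex 2.45 -2.158 0.269
endloop
endfacet
facet normal -0.897 -0.312 -0.314
outer loop
vertex 2.572 -3.582 -0.521
vertex 2.136 -3.118 0.262
vertex 2.269 -2.623 -0.608
endloop
endfacet
facet normal 0.116 -0.640 -0.760
outer loop
vertex 3.57 -3.582 -0.369
vertex 2.572 -3.582 -0.521
vertex 3.155 -2.91 -0.998
endloop
endfacet
facet normal 0.950 -0.311 -0.031
outer loop
vertex 3.751 -3.117 0.508
vertex 3.57 -3.582 -0.369
vertex 3.884 -2.622 -0.362
endloop
endfacet

endsolid


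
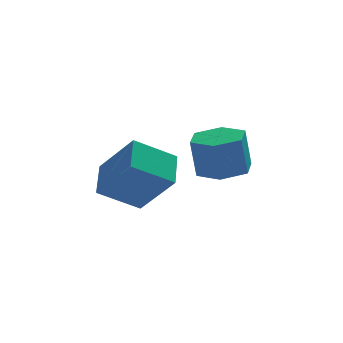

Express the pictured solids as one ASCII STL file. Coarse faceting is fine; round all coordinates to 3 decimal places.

solid 
facet normal 0.144 0.012 -0.989
outer loop
vertex 4.435 1.394 -1.143
vertex 3.463 1.209 -1.287
vertex 3.789 2.153 -1.228
endloop
endfacet
facet normal 0.750 0.651 0.117
outer loop
vertex 4.435 1.394 -1.143
vertex 3.789 2.153 -1.228
vertex 4.209 1.375 0.41
endloop
endfacet
facet normal 0.750 0.651 0.117
outer loop
vertex 4.209 1.375 0.41
vertex 3.789 2.153 -1.228
vertex 3.563 2.134 0.326
endloop
endfacet
facet normal -0.143 -0.012 0.990
outer loop
vertex 4.209 1.375 0.41
vertex 3.563 2.134 0.326
vertex 3.237 1.191 0.267
endloop
endfacet
facet normal 0.143 0.012 -0.990
outer loop
vertex 3.789 2.153 -1.228
vertex 3.463 1.209 -1.287
vertex 2.817 1.968 -1.371
endloop
endfacet
facet normal -0.185 0.983 -0.015
outer loop
vertex 3.789 2.153 -1.228
vertex 2.817 1.968 -1.371
vertex 3.563 2.134 0.326
endloop
endfacet
facet normal -0.185 0.983 -0.015
outer loop
vertex 3.563 2.134 0.326
vertex 2.817 1.968 -1.371
vertex 2.591 1.949 0.182
endloop
endfacet
facet normal -0.144 -0.012 0.989
outer loop
vertex 3.563 2.134 0.326
vertex 2.591 1.949 0.182
vertex 3.237 1.191 0.267
endloop
endfacet
facet normal 0.143 0.012 -0.990
outer loop
vertex 2.817 1.968 -1.371
vertex 3.463 1.209 -1.287
vertex 2.491 1.025 -1.43
endloop
endfacet
facet normal -0.934 0.331 -0.132
outer loop
vertex 2.817 1.968 -1.371
vertex 2.491 1.025 -1.43
vertex 2.591 1.949 0.182
endloop
endfacet
facet normal -0.934 0.331 -0.132
outer loop
vertex 2.591 1.949 0.182
vertex 2.491 1.025 -1.43
vertex 2.265 1.006 0.123
endloop
endfacet
facet normal -0.144 -0.012 0.989
outer loop
vertex 2.591 1.949 0.182
vertex 2.265 1.006 0.123
vertex 3.237 1.191 0.267
endloop
endfacet
facet normal 0.143 0.012 -0.990
outer loop
vertex 2.491 1.025 -1.43
vertex 3.463 1.209 -1.287
vertex 3.137 0.266 -1.346
endloop
endfacet
facet normal -0.750 -0.651 -0.117
outer loop
vertex 2.491 1.025 -1.43
vertex 3.137 0.266 -1.346
vertex 2.265 1.006 0.123
endloop
endfacet
facet normal -0.750 -0.651 -0.117
outer loop
vertex 2.265 1.006 0.123
vertex 3.137 0.266 -1.346
vertex 2.911 0.247 0.208
endloop
endfacet
facet normal -0.144 -0.012 0.989
outer loop
vertex 2.265 1.006 0.123
vertex 2.911 0.247 0.208
vertex 3.237 1.191 0.267
endloop
endfacet
facet normal 0.144 0.012 -0.989
outer loop
vertex 3.137 0.266 -1.346
vertex 3.463 1.209 -1.287
vertex 4.109 0.451 -1.202
endloop
endfacet
facet normal 0.185 -0.983 0.015
outer loop
vertex 3.137 0.266 -1.346
vertex 4.109 0.451 -1.202
vertex 2.911 0.247 0.208
endloop
endfacet
facet normal 0.185 -0.983 0.015
outer loop
vertex 2.911 0.247 0.208
vertex 4.109 0.451 -1.202
vertex 3.883 0.432 0.351
endloop
endfacet
facet normal -0.143 -0.012 0.990
outer loop
vertex 2.911 0.247 0.208
vertex 3.883 0.432 0.351
vertex 3.237 1.191 0.267
endloop
endfacet
facet normal 0.144 0.012 -0.989
outer loop
vertex 4.109 0.451 -1.202
vertex 3.463 1.209 -1.287
vertex 4.435 1.394 -1.143
endloop
endfacet
facet normal 0.934 -0.331 0.132
outer loop
vertex 4.109 0.451 -1.202
vertex 4.435 1.394 -1.143
vertex 3.883 0.432 0.351
endloop
endfacet
facet normal 0.934 -0.331 0.132
outer loop
vertex 3.883 0.432 0.351
vertex 4.435 1.394 -1.143
vertex 4.209 1.375 0.41
endloop
endfacet
facet normal -0.143 -0.012 0.990
outer loop
vertex 3.883 0.432 0.351
vertex 4.209 1.375 0.41
vertex 3.237 1.191 0.267
endloop
endfacet
facet normal -0.480 0.478 -0.736
outer loop
vertex -1.07 -0.449 -1.335
vertex -0.783 0.83 -0.692
vertex 0.384 -0.336 -2.209
endloop
endfacet
facet normal -0.197 -0.876 -0.440
outer loop
vertex 1.363 -1.31 -0.708
vertex -1.07 -0.449 -1.335
vertex 0.384 -0.336 -2.209
endloop
endfacet
facet normal -0.480 0.478 -0.736
outer loop
vertex 0.384 -0.336 -2.209
vertex -0.783 0.83 -0.692
vertex 0.671 0.943 -1.566
endloop
endfacet
facet normal 0.855 0.067 -0.514
outer loop
vertex 0.671 0.943 -1.566
vertex 1.363 -1.31 -0.708
vertex 0.384 -0.336 -2.209
endloop
endfacet
facet normal -0.855 -0.067 0.514
outer loop
vertex -1.07 -0.449 -1.335
vertex 0.196 -0.144 0.809
vertex -0.783 0.83 -0.692
endloop
endfacet
facet normal -0.197 -0.876 -0.440
outer loop
vertex -0.091 -1.423 0.166
vertex -1.07 -0.449 -1.335
vertex 1.363 -1.31 -0.708
endloop
endfacet
facet normal -0.855 -0.067 0.514
outer loop
vertex -0.091 -1.423 0.166
vertex 0.196 -0.144 0.809
vertex -1.07 -0.449 -1.335
endloop
endfacet
facet normal 0.197 0.876 0.440
outer loop
vertex -0.783 0.83 -0.692
vertex 0.196 -0.144 0.809
vertex 0.671 0.943 -1.566
endloop
endfacet
facet normal 0.855 0.067 -0.514
outer loop
vertex 1.65 -0.031 -0.065
vertex 1.363 -1.31 -0.708
vertex 0.671 0.943 -1.566
endloop
endfacet
facet normal 0.197 0.876 0.440
outer loop
vertex 0.671 0.943 -1.566
vertex 0.196 -0.144 0.809
vertex 1.65 -0.031 -0.065
endloop
endfacet
facet normal 0.480 -0.478 0.736
outer loop
vertex 1.65 -0.031 -0.065
vertex -0.091 -1.423 0.166
vertex 1.363 -1.31 -0.708
endloop
endfacet
facet normal 0.480 -0.478 0.736
outer loop
vertex 0.196 -0.144 0.809
vertex -0.091 -1.423 0.166
vertex 1.65 -0.031 -0.065
endloop
endfacet

endsolid
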